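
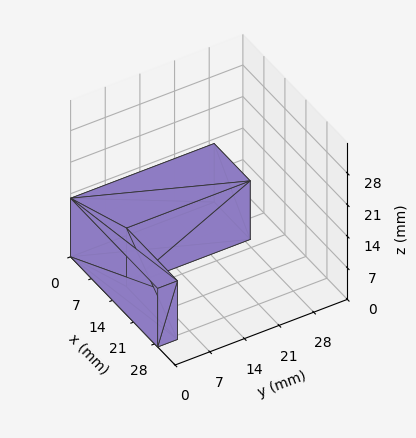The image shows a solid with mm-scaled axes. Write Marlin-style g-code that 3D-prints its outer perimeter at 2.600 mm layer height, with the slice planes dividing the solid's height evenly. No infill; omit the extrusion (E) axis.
Reading the render: the shape is an L-shaped prism: outer 29 × 29 mm, arm thicknesses ≈ 4 mm (horizontal) and 12 mm (vertical), extruded 13 mm in z (dimensions read to the nearest mm from the axis ticks). For the g-code, the solid's height is divided into equal slices at the stated Δz and each level perimeter traced with G1 moves after a G0 lift.

; perimeter-only toolpath
G21 ; units = mm
G90 ; absolute positioning
G28 ; home
; layer 1
G0 Z2.600
G0 X0.000 Y0.000
G1 X29.000 Y0.000
G1 X29.000 Y4.000
G1 X12.000 Y4.000
G1 X12.000 Y29.000
G1 X0.000 Y29.000
G1 X0.000 Y0.000
; layer 2
G0 Z5.200
G0 X0.000 Y0.000
G1 X29.000 Y0.000
G1 X29.000 Y4.000
G1 X12.000 Y4.000
G1 X12.000 Y29.000
G1 X0.000 Y29.000
G1 X0.000 Y0.000
; layer 3
G0 Z7.800
G0 X0.000 Y0.000
G1 X29.000 Y0.000
G1 X29.000 Y4.000
G1 X12.000 Y4.000
G1 X12.000 Y29.000
G1 X0.000 Y29.000
G1 X0.000 Y0.000
; layer 4
G0 Z10.400
G0 X0.000 Y0.000
G1 X29.000 Y0.000
G1 X29.000 Y4.000
G1 X12.000 Y4.000
G1 X12.000 Y29.000
G1 X0.000 Y29.000
G1 X0.000 Y0.000
; layer 5
G0 Z13.000
G0 X0.000 Y0.000
G1 X29.000 Y0.000
G1 X29.000 Y4.000
G1 X12.000 Y4.000
G1 X12.000 Y29.000
G1 X0.000 Y29.000
G1 X0.000 Y0.000
M2 ; end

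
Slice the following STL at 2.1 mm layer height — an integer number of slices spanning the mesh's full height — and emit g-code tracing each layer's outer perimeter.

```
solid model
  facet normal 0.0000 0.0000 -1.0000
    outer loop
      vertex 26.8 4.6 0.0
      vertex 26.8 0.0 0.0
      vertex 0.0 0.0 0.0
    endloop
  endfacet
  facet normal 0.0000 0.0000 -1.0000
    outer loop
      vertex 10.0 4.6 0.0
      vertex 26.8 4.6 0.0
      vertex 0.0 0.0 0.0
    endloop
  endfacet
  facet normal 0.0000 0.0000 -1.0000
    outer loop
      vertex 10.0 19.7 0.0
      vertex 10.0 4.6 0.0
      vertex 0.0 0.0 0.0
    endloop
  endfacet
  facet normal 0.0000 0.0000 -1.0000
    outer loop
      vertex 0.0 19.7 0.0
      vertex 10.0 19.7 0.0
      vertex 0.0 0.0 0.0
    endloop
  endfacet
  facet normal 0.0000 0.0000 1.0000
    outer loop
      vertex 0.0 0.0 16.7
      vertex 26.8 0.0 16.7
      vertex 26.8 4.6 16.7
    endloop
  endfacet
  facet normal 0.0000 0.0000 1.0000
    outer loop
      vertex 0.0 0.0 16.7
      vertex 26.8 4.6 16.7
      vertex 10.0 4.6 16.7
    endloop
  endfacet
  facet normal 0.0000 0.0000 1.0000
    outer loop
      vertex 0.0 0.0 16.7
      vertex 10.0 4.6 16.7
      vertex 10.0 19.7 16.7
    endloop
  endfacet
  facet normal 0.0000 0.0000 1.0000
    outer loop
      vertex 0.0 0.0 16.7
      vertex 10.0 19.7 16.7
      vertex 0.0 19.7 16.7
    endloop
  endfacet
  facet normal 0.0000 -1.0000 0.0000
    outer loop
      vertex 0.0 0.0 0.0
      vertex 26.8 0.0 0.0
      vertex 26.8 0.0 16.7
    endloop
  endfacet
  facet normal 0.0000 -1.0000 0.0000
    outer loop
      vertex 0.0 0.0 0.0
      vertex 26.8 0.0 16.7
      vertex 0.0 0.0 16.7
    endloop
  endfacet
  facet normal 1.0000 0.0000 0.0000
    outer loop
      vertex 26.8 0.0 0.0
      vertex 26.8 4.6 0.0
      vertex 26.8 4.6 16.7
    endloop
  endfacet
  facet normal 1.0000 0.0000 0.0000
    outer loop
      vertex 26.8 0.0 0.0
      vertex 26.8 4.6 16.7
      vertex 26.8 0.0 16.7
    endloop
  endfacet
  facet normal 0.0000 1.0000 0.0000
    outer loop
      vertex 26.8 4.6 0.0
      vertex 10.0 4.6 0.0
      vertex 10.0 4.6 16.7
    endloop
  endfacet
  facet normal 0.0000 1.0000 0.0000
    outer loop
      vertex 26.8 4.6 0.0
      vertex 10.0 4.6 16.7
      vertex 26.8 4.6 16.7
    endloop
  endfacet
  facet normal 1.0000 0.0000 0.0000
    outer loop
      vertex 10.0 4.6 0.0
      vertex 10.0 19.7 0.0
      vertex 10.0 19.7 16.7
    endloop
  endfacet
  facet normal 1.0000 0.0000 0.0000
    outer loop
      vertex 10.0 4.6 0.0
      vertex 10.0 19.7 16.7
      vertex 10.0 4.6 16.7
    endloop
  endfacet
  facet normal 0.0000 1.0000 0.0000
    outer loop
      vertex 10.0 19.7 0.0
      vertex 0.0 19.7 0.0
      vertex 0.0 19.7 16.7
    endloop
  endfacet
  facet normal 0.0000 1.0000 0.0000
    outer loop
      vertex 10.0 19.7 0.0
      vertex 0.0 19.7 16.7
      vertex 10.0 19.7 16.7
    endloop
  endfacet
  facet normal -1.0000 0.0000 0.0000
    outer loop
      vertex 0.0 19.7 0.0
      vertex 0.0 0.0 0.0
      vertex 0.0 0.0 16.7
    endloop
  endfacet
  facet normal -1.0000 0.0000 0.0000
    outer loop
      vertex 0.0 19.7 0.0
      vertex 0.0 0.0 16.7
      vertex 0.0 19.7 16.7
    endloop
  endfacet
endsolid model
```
; perimeter-only toolpath
G21 ; units = mm
G90 ; absolute positioning
G28 ; home
; layer 1
G0 Z2.1
G0 X0.0 Y0.0
G1 X26.8 Y0.0
G1 X26.8 Y4.6
G1 X10.0 Y4.6
G1 X10.0 Y19.7
G1 X0.0 Y19.7
G1 X0.0 Y0.0
; layer 2
G0 Z4.2
G0 X0.0 Y0.0
G1 X26.8 Y0.0
G1 X26.8 Y4.6
G1 X10.0 Y4.6
G1 X10.0 Y19.7
G1 X0.0 Y19.7
G1 X0.0 Y0.0
; layer 3
G0 Z6.3
G0 X0.0 Y0.0
G1 X26.8 Y0.0
G1 X26.8 Y4.6
G1 X10.0 Y4.6
G1 X10.0 Y19.7
G1 X0.0 Y19.7
G1 X0.0 Y0.0
; layer 4
G0 Z8.3
G0 X0.0 Y0.0
G1 X26.8 Y0.0
G1 X26.8 Y4.6
G1 X10.0 Y4.6
G1 X10.0 Y19.7
G1 X0.0 Y19.7
G1 X0.0 Y0.0
; layer 5
G0 Z10.4
G0 X0.0 Y0.0
G1 X26.8 Y0.0
G1 X26.8 Y4.6
G1 X10.0 Y4.6
G1 X10.0 Y19.7
G1 X0.0 Y19.7
G1 X0.0 Y0.0
; layer 6
G0 Z12.5
G0 X0.0 Y0.0
G1 X26.8 Y0.0
G1 X26.8 Y4.6
G1 X10.0 Y4.6
G1 X10.0 Y19.7
G1 X0.0 Y19.7
G1 X0.0 Y0.0
; layer 7
G0 Z14.6
G0 X0.0 Y0.0
G1 X26.8 Y0.0
G1 X26.8 Y4.6
G1 X10.0 Y4.6
G1 X10.0 Y19.7
G1 X0.0 Y19.7
G1 X0.0 Y0.0
; layer 8
G0 Z16.7
G0 X0.0 Y0.0
G1 X26.8 Y0.0
G1 X26.8 Y4.6
G1 X10.0 Y4.6
G1 X10.0 Y19.7
G1 X0.0 Y19.7
G1 X0.0 Y0.0
M2 ; end

The solid is an L-shaped prism: outer 26.8 × 19.7 mm, arm thicknesses ≈ 4.6 mm (horizontal) and 10 mm (vertical), extruded 16.7 mm in z. Slicing at Δz = 2.1 mm — 8 equal slices spanning the solid's height, so layer i sits at z = i·h/8 — gives 8 non-empty perimeters. Each is a 6-segment closed polygon; G0 lifts to the layer z and rapids to the start vertex, then G1 traces the edges.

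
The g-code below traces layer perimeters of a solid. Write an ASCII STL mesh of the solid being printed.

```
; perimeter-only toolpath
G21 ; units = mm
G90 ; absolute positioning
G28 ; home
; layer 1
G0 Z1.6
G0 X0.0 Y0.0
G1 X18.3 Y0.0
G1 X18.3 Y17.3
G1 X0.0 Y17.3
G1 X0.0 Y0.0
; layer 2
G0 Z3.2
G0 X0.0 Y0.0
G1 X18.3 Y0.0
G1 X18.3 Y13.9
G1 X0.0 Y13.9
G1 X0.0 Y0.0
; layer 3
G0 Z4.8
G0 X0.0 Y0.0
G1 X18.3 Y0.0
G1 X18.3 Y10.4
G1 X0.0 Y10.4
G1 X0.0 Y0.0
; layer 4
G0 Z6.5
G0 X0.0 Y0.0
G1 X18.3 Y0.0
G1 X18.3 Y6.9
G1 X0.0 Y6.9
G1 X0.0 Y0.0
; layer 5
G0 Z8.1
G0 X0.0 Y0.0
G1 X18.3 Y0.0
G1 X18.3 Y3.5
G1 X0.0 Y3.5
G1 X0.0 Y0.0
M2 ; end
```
solid part
  facet normal 0.0000 0.0000 -1.0000
    outer loop
      vertex 18.3 20.8 0.0
      vertex 18.3 0.0 0.0
      vertex 0.0 0.0 0.0
    endloop
  endfacet
  facet normal 0.0000 0.0000 -1.0000
    outer loop
      vertex 0.0 20.8 0.0
      vertex 18.3 20.8 0.0
      vertex 0.0 0.0 0.0
    endloop
  endfacet
  facet normal 0.0000 -1.0000 0.0000
    outer loop
      vertex 0.0 0.0 0.0
      vertex 18.3 0.0 0.0
      vertex 18.3 0.0 9.7
    endloop
  endfacet
  facet normal 0.0000 -1.0000 0.0000
    outer loop
      vertex 0.0 0.0 0.0
      vertex 18.3 0.0 9.7
      vertex 0.0 0.0 9.7
    endloop
  endfacet
  facet normal 0.0000 0.4226 0.9063
    outer loop
      vertex 0.0 0.0 9.7
      vertex 18.3 0.0 9.7
      vertex 18.3 20.8 0.0
    endloop
  endfacet
  facet normal 0.0000 0.4226 0.9063
    outer loop
      vertex 0.0 0.0 9.7
      vertex 18.3 20.8 0.0
      vertex 0.0 20.8 0.0
    endloop
  endfacet
  facet normal -1.0000 0.0000 0.0000
    outer loop
      vertex 0.0 0.0 9.7
      vertex 0.0 20.8 0.0
      vertex 0.0 0.0 0.0
    endloop
  endfacet
  facet normal 1.0000 0.0000 0.0000
    outer loop
      vertex 18.3 0.0 0.0
      vertex 18.3 20.8 0.0
      vertex 18.3 0.0 9.7
    endloop
  endfacet
endsolid part

The G0 Z moves step by Δz≈1.6 mm. The G1 loops shrink linearly with z, so the solid tapers from its base footprint up to z≈9.7. Closing with a flat bottom cap and the tapered top and triangulating gives 8 facets — a wedge (ramp): 18.3 × 20.8 mm base, rising to 9.7 mm along the y=0 edge and sloping linearly to z=0 at y=20.8.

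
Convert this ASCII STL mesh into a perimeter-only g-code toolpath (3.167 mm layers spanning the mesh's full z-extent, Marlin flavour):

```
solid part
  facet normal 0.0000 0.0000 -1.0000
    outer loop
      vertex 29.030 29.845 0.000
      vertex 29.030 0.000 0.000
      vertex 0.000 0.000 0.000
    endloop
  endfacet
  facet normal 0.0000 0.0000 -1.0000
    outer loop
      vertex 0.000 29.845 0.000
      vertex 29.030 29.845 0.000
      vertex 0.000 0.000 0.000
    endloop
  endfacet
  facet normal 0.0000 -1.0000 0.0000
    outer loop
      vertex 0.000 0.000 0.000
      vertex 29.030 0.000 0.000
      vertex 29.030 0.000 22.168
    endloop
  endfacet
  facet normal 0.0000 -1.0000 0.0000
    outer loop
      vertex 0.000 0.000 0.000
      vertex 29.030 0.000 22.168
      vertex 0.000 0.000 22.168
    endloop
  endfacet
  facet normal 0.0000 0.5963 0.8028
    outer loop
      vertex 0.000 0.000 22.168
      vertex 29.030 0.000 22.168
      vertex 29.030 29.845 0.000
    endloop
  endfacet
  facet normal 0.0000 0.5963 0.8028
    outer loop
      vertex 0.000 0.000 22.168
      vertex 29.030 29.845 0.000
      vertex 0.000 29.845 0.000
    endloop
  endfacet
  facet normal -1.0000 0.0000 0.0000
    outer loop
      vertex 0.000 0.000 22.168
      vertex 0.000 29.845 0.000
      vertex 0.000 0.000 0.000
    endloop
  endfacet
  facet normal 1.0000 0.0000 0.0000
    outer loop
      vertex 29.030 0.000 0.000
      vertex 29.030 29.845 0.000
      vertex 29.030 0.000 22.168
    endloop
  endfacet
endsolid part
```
; perimeter-only toolpath
G21 ; units = mm
G90 ; absolute positioning
G28 ; home
; layer 1
G0 Z3.167
G0 X0.000 Y0.000
G1 X29.030 Y0.000
G1 X29.030 Y25.581
G1 X0.000 Y25.581
G1 X0.000 Y0.000
; layer 2
G0 Z6.334
G0 X0.000 Y0.000
G1 X29.030 Y0.000
G1 X29.030 Y21.318
G1 X0.000 Y21.318
G1 X0.000 Y0.000
; layer 3
G0 Z9.501
G0 X0.000 Y0.000
G1 X29.030 Y0.000
G1 X29.030 Y17.054
G1 X0.000 Y17.054
G1 X0.000 Y0.000
; layer 4
G0 Z12.667
G0 X0.000 Y0.000
G1 X29.030 Y0.000
G1 X29.030 Y12.791
G1 X0.000 Y12.791
G1 X0.000 Y0.000
; layer 5
G0 Z15.834
G0 X0.000 Y0.000
G1 X29.030 Y0.000
G1 X29.030 Y8.527
G1 X0.000 Y8.527
G1 X0.000 Y0.000
; layer 6
G0 Z19.001
G0 X0.000 Y0.000
G1 X29.030 Y0.000
G1 X29.030 Y4.264
G1 X0.000 Y4.264
G1 X0.000 Y0.000
M2 ; end

The solid is a wedge (ramp): 29 × 29.8 mm base, rising to 22.2 mm along the y=0 edge and sloping linearly to z=0 at y=29.8. Slicing at Δz = 3.167 mm — 7 equal slices spanning the solid's height, so layer i sits at z = i·h/7 — gives 6 non-empty perimeters. Each is a 4-segment closed polygon; G0 lifts to the layer z and rapids to the start vertex, then G1 traces the edges. The cross-section shrinks linearly with z (the slice at the apex is degenerate and omitted).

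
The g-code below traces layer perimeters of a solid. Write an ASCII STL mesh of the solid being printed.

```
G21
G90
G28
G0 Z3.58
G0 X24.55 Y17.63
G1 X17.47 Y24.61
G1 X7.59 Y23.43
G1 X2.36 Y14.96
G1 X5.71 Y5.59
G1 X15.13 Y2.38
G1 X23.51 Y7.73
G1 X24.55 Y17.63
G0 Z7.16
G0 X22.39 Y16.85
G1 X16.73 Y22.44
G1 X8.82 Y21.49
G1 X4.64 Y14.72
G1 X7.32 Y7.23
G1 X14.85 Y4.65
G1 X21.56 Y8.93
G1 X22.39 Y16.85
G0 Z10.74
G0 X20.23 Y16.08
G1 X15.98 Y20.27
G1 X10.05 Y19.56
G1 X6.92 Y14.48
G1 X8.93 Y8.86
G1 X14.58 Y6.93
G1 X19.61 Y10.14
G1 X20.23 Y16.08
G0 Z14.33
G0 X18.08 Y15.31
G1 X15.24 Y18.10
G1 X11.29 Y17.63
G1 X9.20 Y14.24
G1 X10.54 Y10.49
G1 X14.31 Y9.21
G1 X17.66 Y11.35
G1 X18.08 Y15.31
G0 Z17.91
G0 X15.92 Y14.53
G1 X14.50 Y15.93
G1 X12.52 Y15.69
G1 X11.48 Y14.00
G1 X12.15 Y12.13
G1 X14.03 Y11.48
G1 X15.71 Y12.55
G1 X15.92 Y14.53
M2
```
solid part
  facet normal 0.0000 0.0000 -1.0000
    outer loop
      vertex 6.35 25.36 0.00
      vertex 18.21 26.78 0.00
      vertex 26.71 18.40 0.00
    endloop
  endfacet
  facet normal 0.0000 0.0000 -1.0000
    outer loop
      vertex 0.08 15.20 0.00
      vertex 6.35 25.36 0.00
      vertex 26.71 18.40 0.00
    endloop
  endfacet
  facet normal 0.0000 0.0000 -1.0000
    outer loop
      vertex 4.10 3.96 0.00
      vertex 0.08 15.20 0.00
      vertex 26.71 18.40 0.00
    endloop
  endfacet
  facet normal 0.0000 0.0000 -1.0000
    outer loop
      vertex 15.40 0.10 0.00
      vertex 4.10 3.96 0.00
      vertex 26.71 18.40 0.00
    endloop
  endfacet
  facet normal 0.0000 0.0000 -1.0000
    outer loop
      vertex 25.46 6.52 0.00
      vertex 15.40 0.10 0.00
      vertex 26.71 18.40 0.00
    endloop
  endfacet
  facet normal 0.6081 0.6169 0.4997
    outer loop
      vertex 26.71 18.40 0.00
      vertex 18.21 26.78 0.00
      vertex 13.76 13.76 21.49
    endloop
  endfacet
  facet normal -0.1030 0.8600 0.4997
    outer loop
      vertex 18.21 26.78 0.00
      vertex 6.35 25.36 0.00
      vertex 13.76 13.76 21.49
    endloop
  endfacet
  facet normal -0.7371 0.4549 0.4997
    outer loop
      vertex 6.35 25.36 0.00
      vertex 0.08 15.20 0.00
      vertex 13.76 13.76 21.49
    endloop
  endfacet
  facet normal -0.8156 -0.2917 0.4997
    outer loop
      vertex 0.08 15.20 0.00
      vertex 4.10 3.96 0.00
      vertex 13.76 13.76 21.49
    endloop
  endfacet
  facet normal -0.2800 -0.8197 0.4997
    outer loop
      vertex 4.10 3.96 0.00
      vertex 15.40 0.10 0.00
      vertex 13.76 13.76 21.49
    endloop
  endfacet
  facet normal 0.4660 -0.7302 0.4997
    outer loop
      vertex 15.40 0.10 0.00
      vertex 25.46 6.52 0.00
      vertex 13.76 13.76 21.49
    endloop
  endfacet
  facet normal 0.8615 -0.0906 0.4996
    outer loop
      vertex 25.46 6.52 0.00
      vertex 26.71 18.40 0.00
      vertex 13.76 13.76 21.49
    endloop
  endfacet
endsolid part

The G0 Z moves step by Δz≈3.58 mm. The G1 loops shrink linearly with z, so the solid tapers from its base footprint up to z≈21.5. Closing with a flat bottom cap and the tapered top and triangulating gives 12 facets — a regular 7-sided pyramid, base circumscribed radius ≈ 13.8 mm, apex at z ≈ 21.5 mm.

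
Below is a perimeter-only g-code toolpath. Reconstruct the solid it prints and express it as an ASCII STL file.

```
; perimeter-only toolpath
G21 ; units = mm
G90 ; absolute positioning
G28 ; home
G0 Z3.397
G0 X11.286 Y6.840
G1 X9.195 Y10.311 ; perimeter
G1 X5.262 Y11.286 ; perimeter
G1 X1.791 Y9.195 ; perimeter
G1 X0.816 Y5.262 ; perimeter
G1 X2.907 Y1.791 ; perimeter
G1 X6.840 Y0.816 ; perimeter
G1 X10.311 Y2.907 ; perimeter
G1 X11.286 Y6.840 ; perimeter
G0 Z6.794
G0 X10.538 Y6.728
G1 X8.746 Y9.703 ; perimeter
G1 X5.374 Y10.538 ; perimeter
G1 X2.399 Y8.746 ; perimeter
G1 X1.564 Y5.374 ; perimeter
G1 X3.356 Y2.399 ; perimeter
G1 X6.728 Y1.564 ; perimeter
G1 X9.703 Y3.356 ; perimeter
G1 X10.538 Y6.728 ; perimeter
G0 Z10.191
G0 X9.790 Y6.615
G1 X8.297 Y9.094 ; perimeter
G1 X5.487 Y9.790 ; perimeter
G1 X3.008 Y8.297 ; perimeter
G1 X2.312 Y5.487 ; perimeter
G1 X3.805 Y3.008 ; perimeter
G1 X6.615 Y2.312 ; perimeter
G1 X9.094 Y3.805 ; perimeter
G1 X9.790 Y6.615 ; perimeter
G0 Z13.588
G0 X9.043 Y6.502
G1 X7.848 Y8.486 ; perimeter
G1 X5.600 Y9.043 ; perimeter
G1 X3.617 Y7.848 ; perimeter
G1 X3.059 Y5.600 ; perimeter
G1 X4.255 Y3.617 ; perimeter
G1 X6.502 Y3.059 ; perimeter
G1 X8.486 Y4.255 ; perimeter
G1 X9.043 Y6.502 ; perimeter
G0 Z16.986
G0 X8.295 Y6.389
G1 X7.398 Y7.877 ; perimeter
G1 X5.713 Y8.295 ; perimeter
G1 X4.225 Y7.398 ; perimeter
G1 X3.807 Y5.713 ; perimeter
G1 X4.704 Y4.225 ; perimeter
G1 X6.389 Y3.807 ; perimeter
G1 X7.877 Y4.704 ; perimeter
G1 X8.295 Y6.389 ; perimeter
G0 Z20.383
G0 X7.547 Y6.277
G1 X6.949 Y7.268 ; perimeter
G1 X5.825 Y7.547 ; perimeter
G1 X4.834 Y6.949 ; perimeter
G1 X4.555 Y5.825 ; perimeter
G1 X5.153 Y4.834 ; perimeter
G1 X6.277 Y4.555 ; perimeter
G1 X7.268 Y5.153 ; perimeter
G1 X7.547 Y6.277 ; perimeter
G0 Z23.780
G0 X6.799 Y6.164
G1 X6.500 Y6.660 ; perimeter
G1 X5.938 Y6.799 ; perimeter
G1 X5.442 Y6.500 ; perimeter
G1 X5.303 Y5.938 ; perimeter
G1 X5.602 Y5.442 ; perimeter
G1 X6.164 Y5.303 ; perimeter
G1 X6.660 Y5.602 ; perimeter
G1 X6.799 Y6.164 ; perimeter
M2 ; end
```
solid part
  facet normal 0.0000 0.0000 -1.0000
    outer loop
      vertex 5.149 12.034 0.000
      vertex 9.644 10.920 0.000
      vertex 12.034 6.953 0.000
    endloop
  endfacet
  facet normal 0.0000 0.0000 -1.0000
    outer loop
      vertex 1.182 9.644 0.000
      vertex 5.149 12.034 0.000
      vertex 12.034 6.953 0.000
    endloop
  endfacet
  facet normal 0.0000 0.0000 -1.0000
    outer loop
      vertex 0.068 5.149 0.000
      vertex 1.182 9.644 0.000
      vertex 12.034 6.953 0.000
    endloop
  endfacet
  facet normal 0.0000 0.0000 -1.0000
    outer loop
      vertex 2.458 1.182 0.000
      vertex 0.068 5.149 0.000
      vertex 12.034 6.953 0.000
    endloop
  endfacet
  facet normal 0.0000 0.0000 -1.0000
    outer loop
      vertex 6.953 0.068 0.000
      vertex 2.458 1.182 0.000
      vertex 12.034 6.953 0.000
    endloop
  endfacet
  facet normal 0.0000 0.0000 -1.0000
    outer loop
      vertex 10.920 2.458 0.000
      vertex 6.953 0.068 0.000
      vertex 12.034 6.953 0.000
    endloop
  endfacet
  facet normal 0.8390 0.5055 0.2015
    outer loop
      vertex 12.034 6.953 0.000
      vertex 9.644 10.920 0.000
      vertex 6.051 6.051 27.177
    endloop
  endfacet
  facet normal 0.2356 0.9507 0.2015
    outer loop
      vertex 9.644 10.920 0.000
      vertex 5.149 12.034 0.000
      vertex 6.051 6.051 27.177
    endloop
  endfacet
  facet normal -0.5055 0.8390 0.2015
    outer loop
      vertex 5.149 12.034 0.000
      vertex 1.182 9.644 0.000
      vertex 6.051 6.051 27.177
    endloop
  endfacet
  facet normal -0.9507 0.2356 0.2015
    outer loop
      vertex 1.182 9.644 0.000
      vertex 0.068 5.149 0.000
      vertex 6.051 6.051 27.177
    endloop
  endfacet
  facet normal -0.8390 -0.5055 0.2015
    outer loop
      vertex 0.068 5.149 0.000
      vertex 2.458 1.182 0.000
      vertex 6.051 6.051 27.177
    endloop
  endfacet
  facet normal -0.2356 -0.9507 0.2015
    outer loop
      vertex 2.458 1.182 0.000
      vertex 6.953 0.068 0.000
      vertex 6.051 6.051 27.177
    endloop
  endfacet
  facet normal 0.5055 -0.8390 0.2015
    outer loop
      vertex 6.953 0.068 0.000
      vertex 10.920 2.458 0.000
      vertex 6.051 6.051 27.177
    endloop
  endfacet
  facet normal 0.9507 -0.2356 0.2015
    outer loop
      vertex 10.920 2.458 0.000
      vertex 12.034 6.953 0.000
      vertex 6.051 6.051 27.177
    endloop
  endfacet
endsolid part

The G0 Z moves step by Δz≈3.397 mm. The G1 loops shrink linearly with z, so the solid tapers from its base footprint up to z≈27.2. Closing with a flat bottom cap and the tapered top and triangulating gives 14 facets — a regular 8-sided pyramid, base circumscribed radius ≈ 6.05 mm, apex at z ≈ 27.2 mm.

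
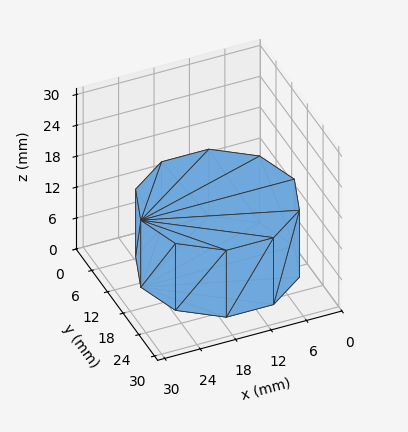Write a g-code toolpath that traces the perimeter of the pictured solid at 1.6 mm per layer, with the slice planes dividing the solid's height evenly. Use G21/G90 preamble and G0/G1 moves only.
Reading the render: the shape is a regular 10-sided prism (a cylinder approximated with 10 flat sides), circumscribed radius ≈ 13 mm, height ≈ 13 mm (dimensions read to the nearest mm from the axis ticks). For the g-code, the solid's height is divided into equal slices at the stated Δz and each level perimeter traced with G1 moves after a G0 lift.

; perimeter-only toolpath
G21 ; units = mm
G90 ; absolute positioning
G28 ; home
; layer 1
G0 Z1.6
G0 X26.0 Y13.0
G1 X23.5 Y20.6
G1 X17.0 Y25.4
G1 X9.0 Y25.4
G1 X2.5 Y20.6
G1 X0.0 Y13.0
G1 X2.5 Y5.4
G1 X9.0 Y0.6
G1 X17.0 Y0.6
G1 X23.5 Y5.4
G1 X26.0 Y13.0
; layer 2
G0 Z3.2
G0 X26.0 Y13.0
G1 X23.5 Y20.6
G1 X17.0 Y25.4
G1 X9.0 Y25.4
G1 X2.5 Y20.6
G1 X0.0 Y13.0
G1 X2.5 Y5.4
G1 X9.0 Y0.6
G1 X17.0 Y0.6
G1 X23.5 Y5.4
G1 X26.0 Y13.0
; layer 3
G0 Z4.9
G0 X26.0 Y13.0
G1 X23.5 Y20.6
G1 X17.0 Y25.4
G1 X9.0 Y25.4
G1 X2.5 Y20.6
G1 X0.0 Y13.0
G1 X2.5 Y5.4
G1 X9.0 Y0.6
G1 X17.0 Y0.6
G1 X23.5 Y5.4
G1 X26.0 Y13.0
; layer 4
G0 Z6.5
G0 X26.0 Y13.0
G1 X23.5 Y20.6
G1 X17.0 Y25.4
G1 X9.0 Y25.4
G1 X2.5 Y20.6
G1 X0.0 Y13.0
G1 X2.5 Y5.4
G1 X9.0 Y0.6
G1 X17.0 Y0.6
G1 X23.5 Y5.4
G1 X26.0 Y13.0
; layer 5
G0 Z8.1
G0 X26.0 Y13.0
G1 X23.5 Y20.6
G1 X17.0 Y25.4
G1 X9.0 Y25.4
G1 X2.5 Y20.6
G1 X0.0 Y13.0
G1 X2.5 Y5.4
G1 X9.0 Y0.6
G1 X17.0 Y0.6
G1 X23.5 Y5.4
G1 X26.0 Y13.0
; layer 6
G0 Z9.8
G0 X26.0 Y13.0
G1 X23.5 Y20.6
G1 X17.0 Y25.4
G1 X9.0 Y25.4
G1 X2.5 Y20.6
G1 X0.0 Y13.0
G1 X2.5 Y5.4
G1 X9.0 Y0.6
G1 X17.0 Y0.6
G1 X23.5 Y5.4
G1 X26.0 Y13.0
; layer 7
G0 Z11.4
G0 X26.0 Y13.0
G1 X23.5 Y20.6
G1 X17.0 Y25.4
G1 X9.0 Y25.4
G1 X2.5 Y20.6
G1 X0.0 Y13.0
G1 X2.5 Y5.4
G1 X9.0 Y0.6
G1 X17.0 Y0.6
G1 X23.5 Y5.4
G1 X26.0 Y13.0
; layer 8
G0 Z13.0
G0 X26.0 Y13.0
G1 X23.5 Y20.6
G1 X17.0 Y25.4
G1 X9.0 Y25.4
G1 X2.5 Y20.6
G1 X0.0 Y13.0
G1 X2.5 Y5.4
G1 X9.0 Y0.6
G1 X17.0 Y0.6
G1 X23.5 Y5.4
G1 X26.0 Y13.0
M2 ; end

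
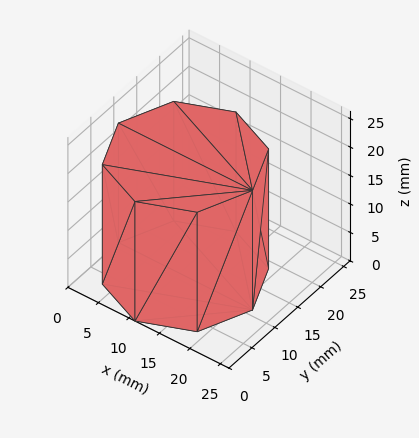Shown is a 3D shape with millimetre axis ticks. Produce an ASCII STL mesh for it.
Reading the render: the shape is a regular 8-sided prism (a cylinder approximated with 8 flat sides), circumscribed radius ≈ 11 mm, height ≈ 21 mm (dimensions read to the nearest mm from the axis ticks). For the STL, each face is triangulated and given an outward normal.

solid part
  facet normal 0.0000 0.0000 -1.0000
    outer loop
      vertex 11.00 22.00 0.00
      vertex 18.78 18.78 0.00
      vertex 22.00 11.00 0.00
    endloop
  endfacet
  facet normal 0.0000 0.0000 -1.0000
    outer loop
      vertex 3.22 18.78 0.00
      vertex 11.00 22.00 0.00
      vertex 22.00 11.00 0.00
    endloop
  endfacet
  facet normal 0.0000 0.0000 -1.0000
    outer loop
      vertex 0.00 11.00 0.00
      vertex 3.22 18.78 0.00
      vertex 22.00 11.00 0.00
    endloop
  endfacet
  facet normal 0.0000 0.0000 -1.0000
    outer loop
      vertex 3.22 3.22 0.00
      vertex 0.00 11.00 0.00
      vertex 22.00 11.00 0.00
    endloop
  endfacet
  facet normal 0.0000 0.0000 -1.0000
    outer loop
      vertex 11.00 0.00 0.00
      vertex 3.22 3.22 0.00
      vertex 22.00 11.00 0.00
    endloop
  endfacet
  facet normal 0.0000 0.0000 -1.0000
    outer loop
      vertex 18.78 3.22 0.00
      vertex 11.00 0.00 0.00
      vertex 22.00 11.00 0.00
    endloop
  endfacet
  facet normal 0.0000 0.0000 1.0000
    outer loop
      vertex 22.00 11.00 21.00
      vertex 18.78 18.78 21.00
      vertex 11.00 22.00 21.00
    endloop
  endfacet
  facet normal 0.0000 0.0000 1.0000
    outer loop
      vertex 22.00 11.00 21.00
      vertex 11.00 22.00 21.00
      vertex 3.22 18.78 21.00
    endloop
  endfacet
  facet normal 0.0000 0.0000 1.0000
    outer loop
      vertex 22.00 11.00 21.00
      vertex 3.22 18.78 21.00
      vertex 0.00 11.00 21.00
    endloop
  endfacet
  facet normal 0.0000 0.0000 1.0000
    outer loop
      vertex 22.00 11.00 21.00
      vertex 0.00 11.00 21.00
      vertex 3.22 3.22 21.00
    endloop
  endfacet
  facet normal 0.0000 0.0000 1.0000
    outer loop
      vertex 22.00 11.00 21.00
      vertex 3.22 3.22 21.00
      vertex 11.00 0.00 21.00
    endloop
  endfacet
  facet normal 0.0000 0.0000 1.0000
    outer loop
      vertex 22.00 11.00 21.00
      vertex 11.00 0.00 21.00
      vertex 18.78 3.22 21.00
    endloop
  endfacet
  facet normal 0.9240 0.3824 0.0000
    outer loop
      vertex 22.00 11.00 0.00
      vertex 18.78 18.78 0.00
      vertex 18.78 18.78 21.00
    endloop
  endfacet
  facet normal 0.9240 0.3824 0.0000
    outer loop
      vertex 22.00 11.00 0.00
      vertex 18.78 18.78 21.00
      vertex 22.00 11.00 21.00
    endloop
  endfacet
  facet normal 0.3824 0.9240 0.0000
    outer loop
      vertex 18.78 18.78 0.00
      vertex 11.00 22.00 0.00
      vertex 11.00 22.00 21.00
    endloop
  endfacet
  facet normal 0.3824 0.9240 0.0000
    outer loop
      vertex 18.78 18.78 0.00
      vertex 11.00 22.00 21.00
      vertex 18.78 18.78 21.00
    endloop
  endfacet
  facet normal -0.3824 0.9240 0.0000
    outer loop
      vertex 11.00 22.00 0.00
      vertex 3.22 18.78 0.00
      vertex 3.22 18.78 21.00
    endloop
  endfacet
  facet normal -0.3824 0.9240 0.0000
    outer loop
      vertex 11.00 22.00 0.00
      vertex 3.22 18.78 21.00
      vertex 11.00 22.00 21.00
    endloop
  endfacet
  facet normal -0.9240 0.3824 0.0000
    outer loop
      vertex 3.22 18.78 0.00
      vertex 0.00 11.00 0.00
      vertex 0.00 11.00 21.00
    endloop
  endfacet
  facet normal -0.9240 0.3824 0.0000
    outer loop
      vertex 3.22 18.78 0.00
      vertex 0.00 11.00 21.00
      vertex 3.22 18.78 21.00
    endloop
  endfacet
  facet normal -0.9240 -0.3824 0.0000
    outer loop
      vertex 0.00 11.00 0.00
      vertex 3.22 3.22 0.00
      vertex 3.22 3.22 21.00
    endloop
  endfacet
  facet normal -0.9240 -0.3824 0.0000
    outer loop
      vertex 0.00 11.00 0.00
      vertex 3.22 3.22 21.00
      vertex 0.00 11.00 21.00
    endloop
  endfacet
  facet normal -0.3824 -0.9240 0.0000
    outer loop
      vertex 3.22 3.22 0.00
      vertex 11.00 0.00 0.00
      vertex 11.00 0.00 21.00
    endloop
  endfacet
  facet normal -0.3824 -0.9240 0.0000
    outer loop
      vertex 3.22 3.22 0.00
      vertex 11.00 0.00 21.00
      vertex 3.22 3.22 21.00
    endloop
  endfacet
  facet normal 0.3824 -0.9240 0.0000
    outer loop
      vertex 11.00 0.00 0.00
      vertex 18.78 3.22 0.00
      vertex 18.78 3.22 21.00
    endloop
  endfacet
  facet normal 0.3824 -0.9240 0.0000
    outer loop
      vertex 11.00 0.00 0.00
      vertex 18.78 3.22 21.00
      vertex 11.00 0.00 21.00
    endloop
  endfacet
  facet normal 0.9240 -0.3824 0.0000
    outer loop
      vertex 18.78 3.22 0.00
      vertex 22.00 11.00 0.00
      vertex 22.00 11.00 21.00
    endloop
  endfacet
  facet normal 0.9240 -0.3824 0.0000
    outer loop
      vertex 18.78 3.22 0.00
      vertex 22.00 11.00 21.00
      vertex 18.78 3.22 21.00
    endloop
  endfacet
endsolid part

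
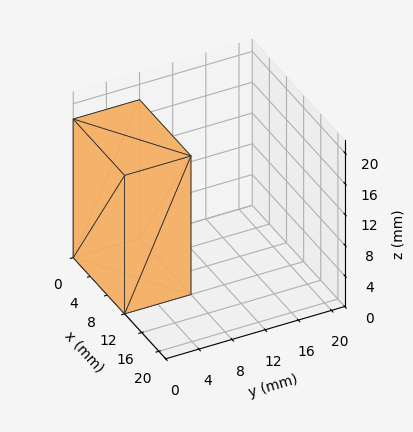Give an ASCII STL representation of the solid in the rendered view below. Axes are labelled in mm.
Reading the render: the shape is a rectangular box, roughly 12 × 8 mm footprint and 18 mm tall (dimensions read to the nearest mm from the axis ticks). For the STL, each face is triangulated and given an outward normal.

solid part
  facet normal 0.0000 0.0000 -1.0000
    outer loop
      vertex 12.0 8.0 0.0
      vertex 12.0 0.0 0.0
      vertex 0.0 0.0 0.0
    endloop
  endfacet
  facet normal 0.0000 0.0000 -1.0000
    outer loop
      vertex 0.0 8.0 0.0
      vertex 12.0 8.0 0.0
      vertex 0.0 0.0 0.0
    endloop
  endfacet
  facet normal 0.0000 0.0000 1.0000
    outer loop
      vertex 0.0 0.0 18.0
      vertex 12.0 0.0 18.0
      vertex 12.0 8.0 18.0
    endloop
  endfacet
  facet normal 0.0000 0.0000 1.0000
    outer loop
      vertex 0.0 0.0 18.0
      vertex 12.0 8.0 18.0
      vertex 0.0 8.0 18.0
    endloop
  endfacet
  facet normal 0.0000 -1.0000 0.0000
    outer loop
      vertex 0.0 0.0 0.0
      vertex 12.0 0.0 0.0
      vertex 12.0 0.0 18.0
    endloop
  endfacet
  facet normal 0.0000 -1.0000 0.0000
    outer loop
      vertex 0.0 0.0 0.0
      vertex 12.0 0.0 18.0
      vertex 0.0 0.0 18.0
    endloop
  endfacet
  facet normal 0.0000 1.0000 0.0000
    outer loop
      vertex 12.0 8.0 18.0
      vertex 12.0 8.0 0.0
      vertex 0.0 8.0 0.0
    endloop
  endfacet
  facet normal 0.0000 1.0000 0.0000
    outer loop
      vertex 0.0 8.0 18.0
      vertex 12.0 8.0 18.0
      vertex 0.0 8.0 0.0
    endloop
  endfacet
  facet normal -1.0000 0.0000 0.0000
    outer loop
      vertex 0.0 8.0 18.0
      vertex 0.0 8.0 0.0
      vertex 0.0 0.0 0.0
    endloop
  endfacet
  facet normal -1.0000 0.0000 0.0000
    outer loop
      vertex 0.0 0.0 18.0
      vertex 0.0 8.0 18.0
      vertex 0.0 0.0 0.0
    endloop
  endfacet
  facet normal 1.0000 0.0000 0.0000
    outer loop
      vertex 12.0 0.0 0.0
      vertex 12.0 8.0 0.0
      vertex 12.0 8.0 18.0
    endloop
  endfacet
  facet normal 1.0000 0.0000 0.0000
    outer loop
      vertex 12.0 0.0 0.0
      vertex 12.0 8.0 18.0
      vertex 12.0 0.0 18.0
    endloop
  endfacet
endsolid part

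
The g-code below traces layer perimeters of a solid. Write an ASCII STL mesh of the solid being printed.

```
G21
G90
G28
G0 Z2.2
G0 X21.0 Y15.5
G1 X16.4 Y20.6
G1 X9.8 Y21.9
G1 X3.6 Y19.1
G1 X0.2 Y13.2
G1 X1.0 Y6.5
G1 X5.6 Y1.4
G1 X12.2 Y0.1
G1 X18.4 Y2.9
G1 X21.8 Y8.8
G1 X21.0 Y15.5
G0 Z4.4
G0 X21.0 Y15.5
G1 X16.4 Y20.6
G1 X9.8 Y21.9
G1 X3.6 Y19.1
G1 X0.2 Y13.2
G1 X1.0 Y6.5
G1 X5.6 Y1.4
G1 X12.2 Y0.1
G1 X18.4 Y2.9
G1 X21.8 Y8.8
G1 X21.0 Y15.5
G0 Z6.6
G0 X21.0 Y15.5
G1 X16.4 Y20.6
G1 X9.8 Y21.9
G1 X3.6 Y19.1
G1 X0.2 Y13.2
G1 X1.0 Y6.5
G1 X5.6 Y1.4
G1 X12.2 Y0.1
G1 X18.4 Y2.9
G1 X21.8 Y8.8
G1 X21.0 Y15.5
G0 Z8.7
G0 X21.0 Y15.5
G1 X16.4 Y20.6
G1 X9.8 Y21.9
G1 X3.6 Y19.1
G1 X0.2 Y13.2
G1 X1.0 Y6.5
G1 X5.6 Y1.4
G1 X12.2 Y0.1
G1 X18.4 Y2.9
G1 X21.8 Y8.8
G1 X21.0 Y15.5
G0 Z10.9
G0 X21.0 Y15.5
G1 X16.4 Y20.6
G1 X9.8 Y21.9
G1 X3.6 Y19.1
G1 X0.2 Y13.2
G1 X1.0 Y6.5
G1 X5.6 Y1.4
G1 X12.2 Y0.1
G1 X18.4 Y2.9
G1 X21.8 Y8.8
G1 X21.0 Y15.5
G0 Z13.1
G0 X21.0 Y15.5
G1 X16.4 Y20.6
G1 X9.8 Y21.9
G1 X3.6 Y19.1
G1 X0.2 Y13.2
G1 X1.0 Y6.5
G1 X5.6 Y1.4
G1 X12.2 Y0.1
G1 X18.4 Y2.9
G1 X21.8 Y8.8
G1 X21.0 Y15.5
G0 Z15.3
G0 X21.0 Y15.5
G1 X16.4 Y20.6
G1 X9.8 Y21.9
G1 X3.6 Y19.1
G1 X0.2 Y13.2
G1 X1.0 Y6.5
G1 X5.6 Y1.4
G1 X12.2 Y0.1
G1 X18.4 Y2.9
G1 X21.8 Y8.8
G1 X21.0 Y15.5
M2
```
solid part
  facet normal 0.0000 0.0000 -1.0000
    outer loop
      vertex 9.8 21.9 0.0
      vertex 16.4 20.6 0.0
      vertex 21.0 15.5 0.0
    endloop
  endfacet
  facet normal 0.0000 0.0000 -1.0000
    outer loop
      vertex 3.6 19.1 0.0
      vertex 9.8 21.9 0.0
      vertex 21.0 15.5 0.0
    endloop
  endfacet
  facet normal 0.0000 0.0000 -1.0000
    outer loop
      vertex 0.2 13.2 0.0
      vertex 3.6 19.1 0.0
      vertex 21.0 15.5 0.0
    endloop
  endfacet
  facet normal 0.0000 0.0000 -1.0000
    outer loop
      vertex 1.0 6.5 0.0
      vertex 0.2 13.2 0.0
      vertex 21.0 15.5 0.0
    endloop
  endfacet
  facet normal 0.0000 0.0000 -1.0000
    outer loop
      vertex 5.6 1.4 0.0
      vertex 1.0 6.5 0.0
      vertex 21.0 15.5 0.0
    endloop
  endfacet
  facet normal 0.0000 0.0000 -1.0000
    outer loop
      vertex 12.2 0.1 0.0
      vertex 5.6 1.4 0.0
      vertex 21.0 15.5 0.0
    endloop
  endfacet
  facet normal 0.0000 0.0000 -1.0000
    outer loop
      vertex 18.4 2.9 0.0
      vertex 12.2 0.1 0.0
      vertex 21.0 15.5 0.0
    endloop
  endfacet
  facet normal 0.0000 0.0000 -1.0000
    outer loop
      vertex 21.8 8.8 0.0
      vertex 18.4 2.9 0.0
      vertex 21.0 15.5 0.0
    endloop
  endfacet
  facet normal 0.0000 0.0000 1.0000
    outer loop
      vertex 21.0 15.5 15.3
      vertex 16.4 20.6 15.3
      vertex 9.8 21.9 15.3
    endloop
  endfacet
  facet normal 0.0000 0.0000 1.0000
    outer loop
      vertex 21.0 15.5 15.3
      vertex 9.8 21.9 15.3
      vertex 3.6 19.1 15.3
    endloop
  endfacet
  facet normal 0.0000 0.0000 1.0000
    outer loop
      vertex 21.0 15.5 15.3
      vertex 3.6 19.1 15.3
      vertex 0.2 13.2 15.3
    endloop
  endfacet
  facet normal 0.0000 0.0000 1.0000
    outer loop
      vertex 21.0 15.5 15.3
      vertex 0.2 13.2 15.3
      vertex 1.0 6.5 15.3
    endloop
  endfacet
  facet normal 0.0000 0.0000 1.0000
    outer loop
      vertex 21.0 15.5 15.3
      vertex 1.0 6.5 15.3
      vertex 5.6 1.4 15.3
    endloop
  endfacet
  facet normal 0.0000 0.0000 1.0000
    outer loop
      vertex 21.0 15.5 15.3
      vertex 5.6 1.4 15.3
      vertex 12.2 0.1 15.3
    endloop
  endfacet
  facet normal 0.0000 0.0000 1.0000
    outer loop
      vertex 21.0 15.5 15.3
      vertex 12.2 0.1 15.3
      vertex 18.4 2.9 15.3
    endloop
  endfacet
  facet normal 0.0000 0.0000 1.0000
    outer loop
      vertex 21.0 15.5 15.3
      vertex 18.4 2.9 15.3
      vertex 21.8 8.8 15.3
    endloop
  endfacet
  facet normal 0.7426 0.6698 0.0000
    outer loop
      vertex 21.0 15.5 0.0
      vertex 16.4 20.6 0.0
      vertex 16.4 20.6 15.3
    endloop
  endfacet
  facet normal 0.7426 0.6698 0.0000
    outer loop
      vertex 21.0 15.5 0.0
      vertex 16.4 20.6 15.3
      vertex 21.0 15.5 15.3
    endloop
  endfacet
  facet normal 0.1933 0.9811 0.0000
    outer loop
      vertex 16.4 20.6 0.0
      vertex 9.8 21.9 0.0
      vertex 9.8 21.9 15.3
    endloop
  endfacet
  facet normal 0.1933 0.9811 0.0000
    outer loop
      vertex 16.4 20.6 0.0
      vertex 9.8 21.9 15.3
      vertex 16.4 20.6 15.3
    endloop
  endfacet
  facet normal -0.4116 0.9114 0.0000
    outer loop
      vertex 9.8 21.9 0.0
      vertex 3.6 19.1 0.0
      vertex 3.6 19.1 15.3
    endloop
  endfacet
  facet normal -0.4116 0.9114 0.0000
    outer loop
      vertex 9.8 21.9 0.0
      vertex 3.6 19.1 15.3
      vertex 9.8 21.9 15.3
    endloop
  endfacet
  facet normal -0.8664 0.4993 0.0000
    outer loop
      vertex 3.6 19.1 0.0
      vertex 0.2 13.2 0.0
      vertex 0.2 13.2 15.3
    endloop
  endfacet
  facet normal -0.8664 0.4993 0.0000
    outer loop
      vertex 3.6 19.1 0.0
      vertex 0.2 13.2 15.3
      vertex 3.6 19.1 15.3
    endloop
  endfacet
  facet normal -0.9929 -0.1186 0.0000
    outer loop
      vertex 0.2 13.2 0.0
      vertex 1.0 6.5 0.0
      vertex 1.0 6.5 15.3
    endloop
  endfacet
  facet normal -0.9929 -0.1186 0.0000
    outer loop
      vertex 0.2 13.2 0.0
      vertex 1.0 6.5 15.3
      vertex 0.2 13.2 15.3
    endloop
  endfacet
  facet normal -0.7426 -0.6698 0.0000
    outer loop
      vertex 1.0 6.5 0.0
      vertex 5.6 1.4 0.0
      vertex 5.6 1.4 15.3
    endloop
  endfacet
  facet normal -0.7426 -0.6698 0.0000
    outer loop
      vertex 1.0 6.5 0.0
      vertex 5.6 1.4 15.3
      vertex 1.0 6.5 15.3
    endloop
  endfacet
  facet normal -0.1933 -0.9811 0.0000
    outer loop
      vertex 5.6 1.4 0.0
      vertex 12.2 0.1 0.0
      vertex 12.2 0.1 15.3
    endloop
  endfacet
  facet normal -0.1933 -0.9811 0.0000
    outer loop
      vertex 5.6 1.4 0.0
      vertex 12.2 0.1 15.3
      vertex 5.6 1.4 15.3
    endloop
  endfacet
  facet normal 0.4116 -0.9114 0.0000
    outer loop
      vertex 12.2 0.1 0.0
      vertex 18.4 2.9 0.0
      vertex 18.4 2.9 15.3
    endloop
  endfacet
  facet normal 0.4116 -0.9114 0.0000
    outer loop
      vertex 12.2 0.1 0.0
      vertex 18.4 2.9 15.3
      vertex 12.2 0.1 15.3
    endloop
  endfacet
  facet normal 0.8664 -0.4993 0.0000
    outer loop
      vertex 18.4 2.9 0.0
      vertex 21.8 8.8 0.0
      vertex 21.8 8.8 15.3
    endloop
  endfacet
  facet normal 0.8664 -0.4993 0.0000
    outer loop
      vertex 18.4 2.9 0.0
      vertex 21.8 8.8 15.3
      vertex 18.4 2.9 15.3
    endloop
  endfacet
  facet normal 0.9929 0.1186 0.0000
    outer loop
      vertex 21.8 8.8 0.0
      vertex 21.0 15.5 0.0
      vertex 21.0 15.5 15.3
    endloop
  endfacet
  facet normal 0.9929 0.1186 0.0000
    outer loop
      vertex 21.8 8.8 0.0
      vertex 21.0 15.5 15.3
      vertex 21.8 8.8 15.3
    endloop
  endfacet
endsolid part

The G0 Z moves step by Δz≈2.2 mm. Every layer's G1 loop is the same polygon, so the solid is a straight extrusion of it from z=0 to z≈15.3. Closing with flat bottom and top caps and triangulating gives 36 facets — a regular 10-sided prism (a cylinder approximated with 10 flat sides), circumscribed radius ≈ 11 mm, height ≈ 15.3 mm.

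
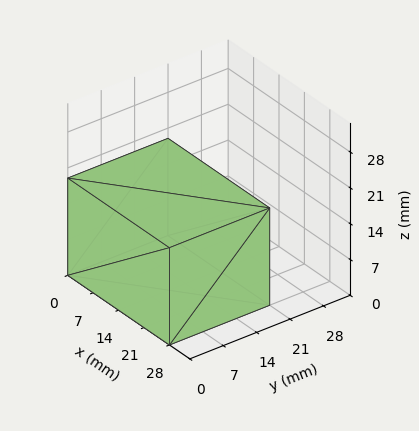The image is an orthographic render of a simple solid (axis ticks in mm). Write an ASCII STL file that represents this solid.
Reading the render: the shape is a rectangular box, roughly 28 × 21 mm footprint and 19 mm tall (dimensions read to the nearest mm from the axis ticks). For the STL, each face is triangulated and given an outward normal.

solid part
  facet normal 0.0000 0.0000 -1.0000
    outer loop
      vertex 28.00 21.00 0.00
      vertex 28.00 0.00 0.00
      vertex 0.00 0.00 0.00
    endloop
  endfacet
  facet normal 0.0000 0.0000 -1.0000
    outer loop
      vertex 0.00 21.00 0.00
      vertex 28.00 21.00 0.00
      vertex 0.00 0.00 0.00
    endloop
  endfacet
  facet normal 0.0000 0.0000 1.0000
    outer loop
      vertex 0.00 0.00 19.00
      vertex 28.00 0.00 19.00
      vertex 28.00 21.00 19.00
    endloop
  endfacet
  facet normal 0.0000 0.0000 1.0000
    outer loop
      vertex 0.00 0.00 19.00
      vertex 28.00 21.00 19.00
      vertex 0.00 21.00 19.00
    endloop
  endfacet
  facet normal 0.0000 -1.0000 0.0000
    outer loop
      vertex 0.00 0.00 0.00
      vertex 28.00 0.00 0.00
      vertex 28.00 0.00 19.00
    endloop
  endfacet
  facet normal 0.0000 -1.0000 0.0000
    outer loop
      vertex 0.00 0.00 0.00
      vertex 28.00 0.00 19.00
      vertex 0.00 0.00 19.00
    endloop
  endfacet
  facet normal 0.0000 1.0000 0.0000
    outer loop
      vertex 28.00 21.00 19.00
      vertex 28.00 21.00 0.00
      vertex 0.00 21.00 0.00
    endloop
  endfacet
  facet normal 0.0000 1.0000 0.0000
    outer loop
      vertex 0.00 21.00 19.00
      vertex 28.00 21.00 19.00
      vertex 0.00 21.00 0.00
    endloop
  endfacet
  facet normal -1.0000 0.0000 0.0000
    outer loop
      vertex 0.00 21.00 19.00
      vertex 0.00 21.00 0.00
      vertex 0.00 0.00 0.00
    endloop
  endfacet
  facet normal -1.0000 0.0000 0.0000
    outer loop
      vertex 0.00 0.00 19.00
      vertex 0.00 21.00 19.00
      vertex 0.00 0.00 0.00
    endloop
  endfacet
  facet normal 1.0000 0.0000 0.0000
    outer loop
      vertex 28.00 0.00 0.00
      vertex 28.00 21.00 0.00
      vertex 28.00 21.00 19.00
    endloop
  endfacet
  facet normal 1.0000 0.0000 0.0000
    outer loop
      vertex 28.00 0.00 0.00
      vertex 28.00 21.00 19.00
      vertex 28.00 0.00 19.00
    endloop
  endfacet
endsolid part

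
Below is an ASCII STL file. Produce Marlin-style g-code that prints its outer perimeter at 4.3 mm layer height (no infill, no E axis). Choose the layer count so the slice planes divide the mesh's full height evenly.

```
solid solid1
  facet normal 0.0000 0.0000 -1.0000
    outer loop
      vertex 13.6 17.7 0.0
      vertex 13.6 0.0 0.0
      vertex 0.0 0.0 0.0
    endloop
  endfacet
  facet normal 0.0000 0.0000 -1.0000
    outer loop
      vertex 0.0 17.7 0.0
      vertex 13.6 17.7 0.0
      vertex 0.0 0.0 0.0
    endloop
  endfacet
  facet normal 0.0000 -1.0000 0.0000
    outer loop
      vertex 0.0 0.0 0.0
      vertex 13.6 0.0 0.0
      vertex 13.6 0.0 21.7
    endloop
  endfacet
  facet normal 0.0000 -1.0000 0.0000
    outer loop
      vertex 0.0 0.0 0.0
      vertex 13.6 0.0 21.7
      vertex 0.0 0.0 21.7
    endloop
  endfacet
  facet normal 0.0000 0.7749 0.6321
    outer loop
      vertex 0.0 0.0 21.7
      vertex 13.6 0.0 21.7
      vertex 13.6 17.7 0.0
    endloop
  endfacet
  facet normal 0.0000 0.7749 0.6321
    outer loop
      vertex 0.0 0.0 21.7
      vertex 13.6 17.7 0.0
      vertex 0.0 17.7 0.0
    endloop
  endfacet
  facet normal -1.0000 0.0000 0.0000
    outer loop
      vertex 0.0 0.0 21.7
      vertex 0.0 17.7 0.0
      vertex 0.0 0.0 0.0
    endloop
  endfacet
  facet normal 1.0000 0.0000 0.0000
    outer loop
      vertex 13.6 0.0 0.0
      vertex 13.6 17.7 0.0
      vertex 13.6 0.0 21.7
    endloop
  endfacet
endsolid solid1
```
; perimeter-only toolpath
G21 ; units = mm
G90 ; absolute positioning
G28 ; home
; layer 1
G0 Z4.3
G0 X0.0 Y0.0
G1 X13.6 Y0.0
G1 X13.6 Y14.2
G1 X0.0 Y14.2
G1 X0.0 Y0.0
; layer 2
G0 Z8.7
G0 X0.0 Y0.0
G1 X13.6 Y0.0
G1 X13.6 Y10.6
G1 X0.0 Y10.6
G1 X0.0 Y0.0
; layer 3
G0 Z13.0
G0 X0.0 Y0.0
G1 X13.6 Y0.0
G1 X13.6 Y7.1
G1 X0.0 Y7.1
G1 X0.0 Y0.0
; layer 4
G0 Z17.4
G0 X0.0 Y0.0
G1 X13.6 Y0.0
G1 X13.6 Y3.5
G1 X0.0 Y3.5
G1 X0.0 Y0.0
M2 ; end

The solid is a wedge (ramp): 13.6 × 17.7 mm base, rising to 21.7 mm along the y=0 edge and sloping linearly to z=0 at y=17.7. Slicing at Δz = 4.3 mm — 5 equal slices spanning the solid's height, so layer i sits at z = i·h/5 — gives 4 non-empty perimeters. Each is a 4-segment closed polygon; G0 lifts to the layer z and rapids to the start vertex, then G1 traces the edges. The cross-section shrinks linearly with z (the slice at the apex is degenerate and omitted).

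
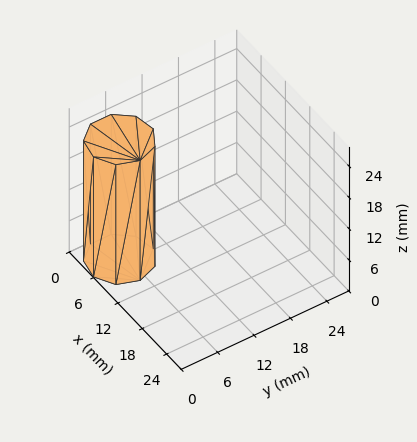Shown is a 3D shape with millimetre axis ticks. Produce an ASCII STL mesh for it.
Reading the render: the shape is a regular 9-sided prism (a cylinder approximated with 9 flat sides), circumscribed radius ≈ 5 mm, height ≈ 23 mm (dimensions read to the nearest mm from the axis ticks). For the STL, each face is triangulated and given an outward normal.

solid part
  facet normal 0.0000 0.0000 -1.0000
    outer loop
      vertex 5.868 9.924 0.000
      vertex 8.830 8.214 0.000
      vertex 10.000 5.000 0.000
    endloop
  endfacet
  facet normal 0.0000 0.0000 -1.0000
    outer loop
      vertex 2.500 9.330 0.000
      vertex 5.868 9.924 0.000
      vertex 10.000 5.000 0.000
    endloop
  endfacet
  facet normal 0.0000 0.0000 -1.0000
    outer loop
      vertex 0.302 6.710 0.000
      vertex 2.500 9.330 0.000
      vertex 10.000 5.000 0.000
    endloop
  endfacet
  facet normal 0.0000 0.0000 -1.0000
    outer loop
      vertex 0.302 3.290 0.000
      vertex 0.302 6.710 0.000
      vertex 10.000 5.000 0.000
    endloop
  endfacet
  facet normal 0.0000 0.0000 -1.0000
    outer loop
      vertex 2.500 0.670 0.000
      vertex 0.302 3.290 0.000
      vertex 10.000 5.000 0.000
    endloop
  endfacet
  facet normal 0.0000 0.0000 -1.0000
    outer loop
      vertex 5.868 0.076 0.000
      vertex 2.500 0.670 0.000
      vertex 10.000 5.000 0.000
    endloop
  endfacet
  facet normal 0.0000 0.0000 -1.0000
    outer loop
      vertex 8.830 1.786 0.000
      vertex 5.868 0.076 0.000
      vertex 10.000 5.000 0.000
    endloop
  endfacet
  facet normal 0.0000 0.0000 1.0000
    outer loop
      vertex 10.000 5.000 23.000
      vertex 8.830 8.214 23.000
      vertex 5.868 9.924 23.000
    endloop
  endfacet
  facet normal 0.0000 0.0000 1.0000
    outer loop
      vertex 10.000 5.000 23.000
      vertex 5.868 9.924 23.000
      vertex 2.500 9.330 23.000
    endloop
  endfacet
  facet normal 0.0000 0.0000 1.0000
    outer loop
      vertex 10.000 5.000 23.000
      vertex 2.500 9.330 23.000
      vertex 0.302 6.710 23.000
    endloop
  endfacet
  facet normal 0.0000 0.0000 1.0000
    outer loop
      vertex 10.000 5.000 23.000
      vertex 0.302 6.710 23.000
      vertex 0.302 3.290 23.000
    endloop
  endfacet
  facet normal 0.0000 0.0000 1.0000
    outer loop
      vertex 10.000 5.000 23.000
      vertex 0.302 3.290 23.000
      vertex 2.500 0.670 23.000
    endloop
  endfacet
  facet normal 0.0000 0.0000 1.0000
    outer loop
      vertex 10.000 5.000 23.000
      vertex 2.500 0.670 23.000
      vertex 5.868 0.076 23.000
    endloop
  endfacet
  facet normal 0.0000 0.0000 1.0000
    outer loop
      vertex 10.000 5.000 23.000
      vertex 5.868 0.076 23.000
      vertex 8.830 1.786 23.000
    endloop
  endfacet
  facet normal 0.9397 0.3421 0.0000
    outer loop
      vertex 10.000 5.000 0.000
      vertex 8.830 8.214 0.000
      vertex 8.830 8.214 23.000
    endloop
  endfacet
  facet normal 0.9397 0.3421 0.0000
    outer loop
      vertex 10.000 5.000 0.000
      vertex 8.830 8.214 23.000
      vertex 10.000 5.000 23.000
    endloop
  endfacet
  facet normal 0.5000 0.8660 0.0000
    outer loop
      vertex 8.830 8.214 0.000
      vertex 5.868 9.924 0.000
      vertex 5.868 9.924 23.000
    endloop
  endfacet
  facet normal 0.5000 0.8660 0.0000
    outer loop
      vertex 8.830 8.214 0.000
      vertex 5.868 9.924 23.000
      vertex 8.830 8.214 23.000
    endloop
  endfacet
  facet normal -0.1737 0.9848 0.0000
    outer loop
      vertex 5.868 9.924 0.000
      vertex 2.500 9.330 0.000
      vertex 2.500 9.330 23.000
    endloop
  endfacet
  facet normal -0.1737 0.9848 0.0000
    outer loop
      vertex 5.868 9.924 0.000
      vertex 2.500 9.330 23.000
      vertex 5.868 9.924 23.000
    endloop
  endfacet
  facet normal -0.7661 0.6427 0.0000
    outer loop
      vertex 2.500 9.330 0.000
      vertex 0.302 6.710 0.000
      vertex 0.302 6.710 23.000
    endloop
  endfacet
  facet normal -0.7661 0.6427 0.0000
    outer loop
      vertex 2.500 9.330 0.000
      vertex 0.302 6.710 23.000
      vertex 2.500 9.330 23.000
    endloop
  endfacet
  facet normal -1.0000 0.0000 0.0000
    outer loop
      vertex 0.302 6.710 0.000
      vertex 0.302 3.290 0.000
      vertex 0.302 3.290 23.000
    endloop
  endfacet
  facet normal -1.0000 0.0000 0.0000
    outer loop
      vertex 0.302 6.710 0.000
      vertex 0.302 3.290 23.000
      vertex 0.302 6.710 23.000
    endloop
  endfacet
  facet normal -0.7661 -0.6427 0.0000
    outer loop
      vertex 0.302 3.290 0.000
      vertex 2.500 0.670 0.000
      vertex 2.500 0.670 23.000
    endloop
  endfacet
  facet normal -0.7661 -0.6427 0.0000
    outer loop
      vertex 0.302 3.290 0.000
      vertex 2.500 0.670 23.000
      vertex 0.302 3.290 23.000
    endloop
  endfacet
  facet normal -0.1737 -0.9848 0.0000
    outer loop
      vertex 2.500 0.670 0.000
      vertex 5.868 0.076 0.000
      vertex 5.868 0.076 23.000
    endloop
  endfacet
  facet normal -0.1737 -0.9848 0.0000
    outer loop
      vertex 2.500 0.670 0.000
      vertex 5.868 0.076 23.000
      vertex 2.500 0.670 23.000
    endloop
  endfacet
  facet normal 0.5000 -0.8660 0.0000
    outer loop
      vertex 5.868 0.076 0.000
      vertex 8.830 1.786 0.000
      vertex 8.830 1.786 23.000
    endloop
  endfacet
  facet normal 0.5000 -0.8660 0.0000
    outer loop
      vertex 5.868 0.076 0.000
      vertex 8.830 1.786 23.000
      vertex 5.868 0.076 23.000
    endloop
  endfacet
  facet normal 0.9397 -0.3421 0.0000
    outer loop
      vertex 8.830 1.786 0.000
      vertex 10.000 5.000 0.000
      vertex 10.000 5.000 23.000
    endloop
  endfacet
  facet normal 0.9397 -0.3421 0.0000
    outer loop
      vertex 8.830 1.786 0.000
      vertex 10.000 5.000 23.000
      vertex 8.830 1.786 23.000
    endloop
  endfacet
endsolid part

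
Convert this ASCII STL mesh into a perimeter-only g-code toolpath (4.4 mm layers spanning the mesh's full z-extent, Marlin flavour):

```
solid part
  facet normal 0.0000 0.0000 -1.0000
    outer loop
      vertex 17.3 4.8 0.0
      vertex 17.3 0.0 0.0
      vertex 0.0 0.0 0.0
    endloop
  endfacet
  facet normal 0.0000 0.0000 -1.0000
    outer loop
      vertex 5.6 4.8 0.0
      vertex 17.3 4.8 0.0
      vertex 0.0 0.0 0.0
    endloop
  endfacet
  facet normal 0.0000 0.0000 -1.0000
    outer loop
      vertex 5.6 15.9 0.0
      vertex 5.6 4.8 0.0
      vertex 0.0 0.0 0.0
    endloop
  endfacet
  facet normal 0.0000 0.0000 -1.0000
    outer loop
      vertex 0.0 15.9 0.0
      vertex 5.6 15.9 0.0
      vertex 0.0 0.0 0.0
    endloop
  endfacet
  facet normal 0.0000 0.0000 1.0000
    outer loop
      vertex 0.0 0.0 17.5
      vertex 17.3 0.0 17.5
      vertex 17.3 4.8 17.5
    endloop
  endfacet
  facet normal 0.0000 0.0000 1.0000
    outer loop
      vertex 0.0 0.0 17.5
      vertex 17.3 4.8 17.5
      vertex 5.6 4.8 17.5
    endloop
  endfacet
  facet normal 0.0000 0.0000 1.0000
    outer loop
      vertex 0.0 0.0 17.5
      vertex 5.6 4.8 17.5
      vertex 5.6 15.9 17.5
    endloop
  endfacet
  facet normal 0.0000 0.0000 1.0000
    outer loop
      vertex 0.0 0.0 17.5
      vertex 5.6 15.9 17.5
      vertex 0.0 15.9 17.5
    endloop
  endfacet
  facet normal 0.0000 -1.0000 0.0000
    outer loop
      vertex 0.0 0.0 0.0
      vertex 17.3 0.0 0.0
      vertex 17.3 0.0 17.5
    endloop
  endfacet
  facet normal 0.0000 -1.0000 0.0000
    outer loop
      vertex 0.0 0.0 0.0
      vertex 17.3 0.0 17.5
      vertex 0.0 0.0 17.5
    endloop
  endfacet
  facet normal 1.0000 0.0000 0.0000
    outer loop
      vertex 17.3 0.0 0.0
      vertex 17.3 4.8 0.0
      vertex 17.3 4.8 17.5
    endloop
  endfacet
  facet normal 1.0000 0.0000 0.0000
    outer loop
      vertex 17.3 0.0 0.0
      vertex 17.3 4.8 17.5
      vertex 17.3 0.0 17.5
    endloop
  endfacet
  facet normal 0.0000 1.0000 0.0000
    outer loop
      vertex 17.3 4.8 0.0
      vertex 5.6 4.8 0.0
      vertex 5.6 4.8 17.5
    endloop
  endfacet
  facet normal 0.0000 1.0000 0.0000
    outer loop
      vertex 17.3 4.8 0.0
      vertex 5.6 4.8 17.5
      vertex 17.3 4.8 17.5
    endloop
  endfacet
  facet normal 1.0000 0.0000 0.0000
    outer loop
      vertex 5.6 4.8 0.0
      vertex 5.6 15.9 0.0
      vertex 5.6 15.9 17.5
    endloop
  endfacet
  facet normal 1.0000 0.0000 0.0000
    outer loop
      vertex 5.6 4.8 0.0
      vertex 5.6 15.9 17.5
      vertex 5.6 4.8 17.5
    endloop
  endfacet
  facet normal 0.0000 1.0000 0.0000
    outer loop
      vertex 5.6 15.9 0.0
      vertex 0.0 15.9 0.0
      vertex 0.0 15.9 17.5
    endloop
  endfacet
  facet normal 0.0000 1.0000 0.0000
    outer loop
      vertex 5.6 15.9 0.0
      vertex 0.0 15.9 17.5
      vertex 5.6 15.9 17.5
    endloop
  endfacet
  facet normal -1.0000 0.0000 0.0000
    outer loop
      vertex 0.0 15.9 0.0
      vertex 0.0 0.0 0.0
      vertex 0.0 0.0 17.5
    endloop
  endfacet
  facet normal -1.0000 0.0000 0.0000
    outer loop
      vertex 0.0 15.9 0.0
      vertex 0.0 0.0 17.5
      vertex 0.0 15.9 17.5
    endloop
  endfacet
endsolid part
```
; perimeter-only toolpath
G21 ; units = mm
G90 ; absolute positioning
G28 ; home
; layer 1
G0 Z4.4
G0 X0.0 Y0.0
G1 X17.3 Y0.0
G1 X17.3 Y4.8
G1 X5.6 Y4.8
G1 X5.6 Y15.9
G1 X0.0 Y15.9
G1 X0.0 Y0.0
; layer 2
G0 Z8.8
G0 X0.0 Y0.0
G1 X17.3 Y0.0
G1 X17.3 Y4.8
G1 X5.6 Y4.8
G1 X5.6 Y15.9
G1 X0.0 Y15.9
G1 X0.0 Y0.0
; layer 3
G0 Z13.1
G0 X0.0 Y0.0
G1 X17.3 Y0.0
G1 X17.3 Y4.8
G1 X5.6 Y4.8
G1 X5.6 Y15.9
G1 X0.0 Y15.9
G1 X0.0 Y0.0
; layer 4
G0 Z17.5
G0 X0.0 Y0.0
G1 X17.3 Y0.0
G1 X17.3 Y4.8
G1 X5.6 Y4.8
G1 X5.6 Y15.9
G1 X0.0 Y15.9
G1 X0.0 Y0.0
M2 ; end

The solid is an L-shaped prism: outer 17.3 × 15.9 mm, arm thicknesses ≈ 4.8 mm (horizontal) and 5.6 mm (vertical), extruded 17.5 mm in z. Slicing at Δz = 4.4 mm — 4 equal slices spanning the solid's height, so layer i sits at z = i·h/4 — gives 4 non-empty perimeters. Each is a 6-segment closed polygon; G0 lifts to the layer z and rapids to the start vertex, then G1 traces the edges.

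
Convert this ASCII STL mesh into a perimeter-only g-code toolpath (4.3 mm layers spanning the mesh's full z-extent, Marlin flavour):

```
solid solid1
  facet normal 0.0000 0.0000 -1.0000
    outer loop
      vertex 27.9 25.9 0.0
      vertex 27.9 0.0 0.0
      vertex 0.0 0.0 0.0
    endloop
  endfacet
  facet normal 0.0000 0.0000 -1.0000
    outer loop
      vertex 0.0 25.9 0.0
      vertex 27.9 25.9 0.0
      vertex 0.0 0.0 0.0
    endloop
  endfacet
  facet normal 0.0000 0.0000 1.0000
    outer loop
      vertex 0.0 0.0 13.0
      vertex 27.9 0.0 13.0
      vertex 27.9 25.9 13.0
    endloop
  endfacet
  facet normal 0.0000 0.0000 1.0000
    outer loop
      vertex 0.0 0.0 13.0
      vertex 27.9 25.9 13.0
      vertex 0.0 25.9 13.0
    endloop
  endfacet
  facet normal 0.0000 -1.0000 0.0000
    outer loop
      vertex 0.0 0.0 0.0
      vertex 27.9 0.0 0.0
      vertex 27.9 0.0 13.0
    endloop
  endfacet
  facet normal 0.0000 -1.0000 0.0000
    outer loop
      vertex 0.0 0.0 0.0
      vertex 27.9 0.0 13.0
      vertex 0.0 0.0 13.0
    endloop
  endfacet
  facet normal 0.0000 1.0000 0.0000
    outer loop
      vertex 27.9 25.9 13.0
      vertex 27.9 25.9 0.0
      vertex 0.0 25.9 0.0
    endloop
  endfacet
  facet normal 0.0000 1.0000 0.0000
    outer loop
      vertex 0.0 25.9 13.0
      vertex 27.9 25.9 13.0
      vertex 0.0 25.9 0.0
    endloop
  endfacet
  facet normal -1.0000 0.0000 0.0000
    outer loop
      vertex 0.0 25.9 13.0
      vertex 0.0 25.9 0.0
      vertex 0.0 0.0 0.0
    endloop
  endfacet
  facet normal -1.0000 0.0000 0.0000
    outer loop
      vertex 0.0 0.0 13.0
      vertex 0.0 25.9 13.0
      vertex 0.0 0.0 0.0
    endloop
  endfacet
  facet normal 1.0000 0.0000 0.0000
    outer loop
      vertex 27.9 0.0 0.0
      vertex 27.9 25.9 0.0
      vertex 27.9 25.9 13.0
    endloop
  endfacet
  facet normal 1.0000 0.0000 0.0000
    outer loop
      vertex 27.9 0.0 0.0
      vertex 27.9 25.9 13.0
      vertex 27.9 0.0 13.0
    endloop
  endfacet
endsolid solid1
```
; perimeter-only toolpath
G21 ; units = mm
G90 ; absolute positioning
G28 ; home
; layer 1
G0 Z4.3
G0 X0.0 Y0.0
G1 X27.9 Y0.0
G1 X27.9 Y25.9
G1 X0.0 Y25.9
G1 X0.0 Y0.0
; layer 2
G0 Z8.7
G0 X0.0 Y0.0
G1 X27.9 Y0.0
G1 X27.9 Y25.9
G1 X0.0 Y25.9
G1 X0.0 Y0.0
; layer 3
G0 Z13.0
G0 X0.0 Y0.0
G1 X27.9 Y0.0
G1 X27.9 Y25.9
G1 X0.0 Y25.9
G1 X0.0 Y0.0
M2 ; end

The solid is a rectangular box, roughly 27.9 × 25.9 mm footprint and 13 mm tall. Slicing at Δz = 4.3 mm — 3 equal slices spanning the solid's height, so layer i sits at z = i·h/3 — gives 3 non-empty perimeters. Each is a 4-segment closed polygon; G0 lifts to the layer z and rapids to the start vertex, then G1 traces the edges.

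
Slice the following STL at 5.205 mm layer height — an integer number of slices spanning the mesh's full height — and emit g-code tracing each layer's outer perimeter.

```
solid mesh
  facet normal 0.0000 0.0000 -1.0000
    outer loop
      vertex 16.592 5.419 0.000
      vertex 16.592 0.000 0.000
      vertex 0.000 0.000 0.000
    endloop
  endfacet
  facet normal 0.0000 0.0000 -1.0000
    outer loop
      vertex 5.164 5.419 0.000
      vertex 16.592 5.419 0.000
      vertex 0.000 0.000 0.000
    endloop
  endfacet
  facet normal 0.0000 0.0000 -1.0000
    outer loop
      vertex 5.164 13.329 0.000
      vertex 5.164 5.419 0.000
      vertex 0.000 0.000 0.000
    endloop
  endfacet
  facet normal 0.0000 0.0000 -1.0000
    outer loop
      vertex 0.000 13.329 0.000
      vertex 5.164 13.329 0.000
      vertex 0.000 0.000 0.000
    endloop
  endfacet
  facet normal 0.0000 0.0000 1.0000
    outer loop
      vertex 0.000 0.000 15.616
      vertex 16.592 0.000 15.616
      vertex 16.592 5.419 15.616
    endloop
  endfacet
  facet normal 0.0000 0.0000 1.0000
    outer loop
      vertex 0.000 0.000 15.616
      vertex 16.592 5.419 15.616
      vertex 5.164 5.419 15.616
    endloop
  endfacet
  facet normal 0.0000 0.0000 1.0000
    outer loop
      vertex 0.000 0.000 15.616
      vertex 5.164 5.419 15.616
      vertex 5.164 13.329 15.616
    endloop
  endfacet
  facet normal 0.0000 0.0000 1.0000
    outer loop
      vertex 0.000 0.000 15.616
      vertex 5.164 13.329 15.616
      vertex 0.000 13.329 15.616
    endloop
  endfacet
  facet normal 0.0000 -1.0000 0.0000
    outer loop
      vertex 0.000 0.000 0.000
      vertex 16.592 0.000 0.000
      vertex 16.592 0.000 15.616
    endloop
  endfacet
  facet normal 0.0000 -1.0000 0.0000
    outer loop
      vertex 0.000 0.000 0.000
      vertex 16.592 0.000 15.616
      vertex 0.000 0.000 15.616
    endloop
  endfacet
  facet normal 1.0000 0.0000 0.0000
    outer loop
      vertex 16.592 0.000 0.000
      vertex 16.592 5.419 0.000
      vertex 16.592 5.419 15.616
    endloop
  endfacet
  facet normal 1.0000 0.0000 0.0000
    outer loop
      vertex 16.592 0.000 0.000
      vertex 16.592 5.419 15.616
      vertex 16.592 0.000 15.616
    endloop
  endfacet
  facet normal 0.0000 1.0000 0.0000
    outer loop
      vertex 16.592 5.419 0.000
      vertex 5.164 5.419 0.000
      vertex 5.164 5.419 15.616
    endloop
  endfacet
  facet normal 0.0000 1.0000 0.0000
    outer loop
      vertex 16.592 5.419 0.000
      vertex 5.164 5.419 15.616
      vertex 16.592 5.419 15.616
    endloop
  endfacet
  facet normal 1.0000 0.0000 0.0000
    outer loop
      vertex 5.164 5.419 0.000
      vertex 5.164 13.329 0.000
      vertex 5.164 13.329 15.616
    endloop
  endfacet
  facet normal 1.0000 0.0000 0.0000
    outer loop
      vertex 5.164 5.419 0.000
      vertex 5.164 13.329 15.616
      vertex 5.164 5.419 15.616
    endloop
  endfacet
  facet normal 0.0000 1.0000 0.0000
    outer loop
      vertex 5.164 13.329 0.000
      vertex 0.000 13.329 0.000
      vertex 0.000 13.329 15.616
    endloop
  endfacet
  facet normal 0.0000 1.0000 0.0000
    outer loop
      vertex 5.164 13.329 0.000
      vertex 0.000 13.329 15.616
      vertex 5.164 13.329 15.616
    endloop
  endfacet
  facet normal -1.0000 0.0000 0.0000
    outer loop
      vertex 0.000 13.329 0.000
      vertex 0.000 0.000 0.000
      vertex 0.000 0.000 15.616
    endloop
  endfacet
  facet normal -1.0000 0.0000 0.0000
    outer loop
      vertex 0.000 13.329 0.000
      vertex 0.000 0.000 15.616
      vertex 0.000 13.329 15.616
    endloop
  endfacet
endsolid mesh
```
; perimeter-only toolpath
G21 ; units = mm
G90 ; absolute positioning
G28 ; home
; layer 1
G0 Z5.205
G0 X0.000 Y0.000
G1 X16.592 Y0.000
G1 X16.592 Y5.419
G1 X5.164 Y5.419
G1 X5.164 Y13.329
G1 X0.000 Y13.329
G1 X0.000 Y0.000
; layer 2
G0 Z10.411
G0 X0.000 Y0.000
G1 X16.592 Y0.000
G1 X16.592 Y5.419
G1 X5.164 Y5.419
G1 X5.164 Y13.329
G1 X0.000 Y13.329
G1 X0.000 Y0.000
; layer 3
G0 Z15.616
G0 X0.000 Y0.000
G1 X16.592 Y0.000
G1 X16.592 Y5.419
G1 X5.164 Y5.419
G1 X5.164 Y13.329
G1 X0.000 Y13.329
G1 X0.000 Y0.000
M2 ; end

The solid is an L-shaped prism: outer 16.6 × 13.3 mm, arm thicknesses ≈ 5.42 mm (horizontal) and 5.16 mm (vertical), extruded 15.6 mm in z. Slicing at Δz = 5.205 mm — 3 equal slices spanning the solid's height, so layer i sits at z = i·h/3 — gives 3 non-empty perimeters. Each is a 6-segment closed polygon; G0 lifts to the layer z and rapids to the start vertex, then G1 traces the edges.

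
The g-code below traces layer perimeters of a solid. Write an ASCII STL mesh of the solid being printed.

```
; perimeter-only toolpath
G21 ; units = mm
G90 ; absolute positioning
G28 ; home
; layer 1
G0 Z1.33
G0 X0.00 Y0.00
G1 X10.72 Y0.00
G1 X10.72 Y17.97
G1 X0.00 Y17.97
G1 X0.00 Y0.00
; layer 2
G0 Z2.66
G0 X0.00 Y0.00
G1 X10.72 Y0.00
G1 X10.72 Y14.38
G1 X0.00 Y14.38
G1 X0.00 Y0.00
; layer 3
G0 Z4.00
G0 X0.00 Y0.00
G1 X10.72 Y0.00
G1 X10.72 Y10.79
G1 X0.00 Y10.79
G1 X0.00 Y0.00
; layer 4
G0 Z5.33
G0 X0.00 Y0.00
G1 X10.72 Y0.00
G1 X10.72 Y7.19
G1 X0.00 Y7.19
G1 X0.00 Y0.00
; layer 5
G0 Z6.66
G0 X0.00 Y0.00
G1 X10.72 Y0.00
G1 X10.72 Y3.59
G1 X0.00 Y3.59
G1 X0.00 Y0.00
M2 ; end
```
solid part
  facet normal 0.0000 0.0000 -1.0000
    outer loop
      vertex 10.72 21.57 0.00
      vertex 10.72 0.00 0.00
      vertex 0.00 0.00 0.00
    endloop
  endfacet
  facet normal 0.0000 0.0000 -1.0000
    outer loop
      vertex 0.00 21.57 0.00
      vertex 10.72 21.57 0.00
      vertex 0.00 0.00 0.00
    endloop
  endfacet
  facet normal 0.0000 -1.0000 0.0000
    outer loop
      vertex 0.00 0.00 0.00
      vertex 10.72 0.00 0.00
      vertex 10.72 0.00 7.99
    endloop
  endfacet
  facet normal 0.0000 -1.0000 0.0000
    outer loop
      vertex 0.00 0.00 0.00
      vertex 10.72 0.00 7.99
      vertex 0.00 0.00 7.99
    endloop
  endfacet
  facet normal 0.0000 0.3474 0.9377
    outer loop
      vertex 0.00 0.00 7.99
      vertex 10.72 0.00 7.99
      vertex 10.72 21.57 0.00
    endloop
  endfacet
  facet normal 0.0000 0.3474 0.9377
    outer loop
      vertex 0.00 0.00 7.99
      vertex 10.72 21.57 0.00
      vertex 0.00 21.57 0.00
    endloop
  endfacet
  facet normal -1.0000 0.0000 0.0000
    outer loop
      vertex 0.00 0.00 7.99
      vertex 0.00 21.57 0.00
      vertex 0.00 0.00 0.00
    endloop
  endfacet
  facet normal 1.0000 0.0000 0.0000
    outer loop
      vertex 10.72 0.00 0.00
      vertex 10.72 21.57 0.00
      vertex 10.72 0.00 7.99
    endloop
  endfacet
endsolid part

The G0 Z moves step by Δz≈1.33 mm. The G1 loops shrink linearly with z, so the solid tapers from its base footprint up to z≈7.99. Closing with a flat bottom cap and the tapered top and triangulating gives 8 facets — a wedge (ramp): 10.7 × 21.6 mm base, rising to 7.99 mm along the y=0 edge and sloping linearly to z=0 at y=21.6.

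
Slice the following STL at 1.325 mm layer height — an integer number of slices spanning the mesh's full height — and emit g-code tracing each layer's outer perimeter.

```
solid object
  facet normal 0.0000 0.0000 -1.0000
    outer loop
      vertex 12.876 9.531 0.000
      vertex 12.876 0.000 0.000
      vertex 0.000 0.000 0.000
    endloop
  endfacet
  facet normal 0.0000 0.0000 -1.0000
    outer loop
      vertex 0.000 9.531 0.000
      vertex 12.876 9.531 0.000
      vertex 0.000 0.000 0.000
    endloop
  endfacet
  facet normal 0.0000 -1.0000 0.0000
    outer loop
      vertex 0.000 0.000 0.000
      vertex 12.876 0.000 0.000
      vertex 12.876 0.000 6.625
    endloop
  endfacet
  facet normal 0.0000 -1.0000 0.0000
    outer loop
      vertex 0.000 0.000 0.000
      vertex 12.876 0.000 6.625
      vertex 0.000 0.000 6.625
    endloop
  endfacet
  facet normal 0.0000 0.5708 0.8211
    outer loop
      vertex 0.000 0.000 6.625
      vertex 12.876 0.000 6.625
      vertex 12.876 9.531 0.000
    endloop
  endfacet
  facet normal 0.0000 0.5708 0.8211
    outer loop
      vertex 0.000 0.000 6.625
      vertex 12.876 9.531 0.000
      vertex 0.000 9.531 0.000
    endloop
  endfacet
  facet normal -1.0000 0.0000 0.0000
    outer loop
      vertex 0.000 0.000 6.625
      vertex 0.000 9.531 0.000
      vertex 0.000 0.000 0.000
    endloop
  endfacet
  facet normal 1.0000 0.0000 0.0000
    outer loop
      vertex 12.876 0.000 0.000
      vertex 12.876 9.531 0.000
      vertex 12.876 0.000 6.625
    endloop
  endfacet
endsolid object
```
; perimeter-only toolpath
G21 ; units = mm
G90 ; absolute positioning
G28 ; home
; layer 1
G0 Z1.325
G0 X0.000 Y0.000
G1 X12.876 Y0.000
G1 X12.876 Y7.625
G1 X0.000 Y7.625
G1 X0.000 Y0.000
; layer 2
G0 Z2.650
G0 X0.000 Y0.000
G1 X12.876 Y0.000
G1 X12.876 Y5.719
G1 X0.000 Y5.719
G1 X0.000 Y0.000
; layer 3
G0 Z3.975
G0 X0.000 Y0.000
G1 X12.876 Y0.000
G1 X12.876 Y3.812
G1 X0.000 Y3.812
G1 X0.000 Y0.000
; layer 4
G0 Z5.300
G0 X0.000 Y0.000
G1 X12.876 Y0.000
G1 X12.876 Y1.906
G1 X0.000 Y1.906
G1 X0.000 Y0.000
M2 ; end

The solid is a wedge (ramp): 12.9 × 9.53 mm base, rising to 6.62 mm along the y=0 edge and sloping linearly to z=0 at y=9.53. Slicing at Δz = 1.325 mm — 5 equal slices spanning the solid's height, so layer i sits at z = i·h/5 — gives 4 non-empty perimeters. Each is a 4-segment closed polygon; G0 lifts to the layer z and rapids to the start vertex, then G1 traces the edges. The cross-section shrinks linearly with z (the slice at the apex is degenerate and omitted).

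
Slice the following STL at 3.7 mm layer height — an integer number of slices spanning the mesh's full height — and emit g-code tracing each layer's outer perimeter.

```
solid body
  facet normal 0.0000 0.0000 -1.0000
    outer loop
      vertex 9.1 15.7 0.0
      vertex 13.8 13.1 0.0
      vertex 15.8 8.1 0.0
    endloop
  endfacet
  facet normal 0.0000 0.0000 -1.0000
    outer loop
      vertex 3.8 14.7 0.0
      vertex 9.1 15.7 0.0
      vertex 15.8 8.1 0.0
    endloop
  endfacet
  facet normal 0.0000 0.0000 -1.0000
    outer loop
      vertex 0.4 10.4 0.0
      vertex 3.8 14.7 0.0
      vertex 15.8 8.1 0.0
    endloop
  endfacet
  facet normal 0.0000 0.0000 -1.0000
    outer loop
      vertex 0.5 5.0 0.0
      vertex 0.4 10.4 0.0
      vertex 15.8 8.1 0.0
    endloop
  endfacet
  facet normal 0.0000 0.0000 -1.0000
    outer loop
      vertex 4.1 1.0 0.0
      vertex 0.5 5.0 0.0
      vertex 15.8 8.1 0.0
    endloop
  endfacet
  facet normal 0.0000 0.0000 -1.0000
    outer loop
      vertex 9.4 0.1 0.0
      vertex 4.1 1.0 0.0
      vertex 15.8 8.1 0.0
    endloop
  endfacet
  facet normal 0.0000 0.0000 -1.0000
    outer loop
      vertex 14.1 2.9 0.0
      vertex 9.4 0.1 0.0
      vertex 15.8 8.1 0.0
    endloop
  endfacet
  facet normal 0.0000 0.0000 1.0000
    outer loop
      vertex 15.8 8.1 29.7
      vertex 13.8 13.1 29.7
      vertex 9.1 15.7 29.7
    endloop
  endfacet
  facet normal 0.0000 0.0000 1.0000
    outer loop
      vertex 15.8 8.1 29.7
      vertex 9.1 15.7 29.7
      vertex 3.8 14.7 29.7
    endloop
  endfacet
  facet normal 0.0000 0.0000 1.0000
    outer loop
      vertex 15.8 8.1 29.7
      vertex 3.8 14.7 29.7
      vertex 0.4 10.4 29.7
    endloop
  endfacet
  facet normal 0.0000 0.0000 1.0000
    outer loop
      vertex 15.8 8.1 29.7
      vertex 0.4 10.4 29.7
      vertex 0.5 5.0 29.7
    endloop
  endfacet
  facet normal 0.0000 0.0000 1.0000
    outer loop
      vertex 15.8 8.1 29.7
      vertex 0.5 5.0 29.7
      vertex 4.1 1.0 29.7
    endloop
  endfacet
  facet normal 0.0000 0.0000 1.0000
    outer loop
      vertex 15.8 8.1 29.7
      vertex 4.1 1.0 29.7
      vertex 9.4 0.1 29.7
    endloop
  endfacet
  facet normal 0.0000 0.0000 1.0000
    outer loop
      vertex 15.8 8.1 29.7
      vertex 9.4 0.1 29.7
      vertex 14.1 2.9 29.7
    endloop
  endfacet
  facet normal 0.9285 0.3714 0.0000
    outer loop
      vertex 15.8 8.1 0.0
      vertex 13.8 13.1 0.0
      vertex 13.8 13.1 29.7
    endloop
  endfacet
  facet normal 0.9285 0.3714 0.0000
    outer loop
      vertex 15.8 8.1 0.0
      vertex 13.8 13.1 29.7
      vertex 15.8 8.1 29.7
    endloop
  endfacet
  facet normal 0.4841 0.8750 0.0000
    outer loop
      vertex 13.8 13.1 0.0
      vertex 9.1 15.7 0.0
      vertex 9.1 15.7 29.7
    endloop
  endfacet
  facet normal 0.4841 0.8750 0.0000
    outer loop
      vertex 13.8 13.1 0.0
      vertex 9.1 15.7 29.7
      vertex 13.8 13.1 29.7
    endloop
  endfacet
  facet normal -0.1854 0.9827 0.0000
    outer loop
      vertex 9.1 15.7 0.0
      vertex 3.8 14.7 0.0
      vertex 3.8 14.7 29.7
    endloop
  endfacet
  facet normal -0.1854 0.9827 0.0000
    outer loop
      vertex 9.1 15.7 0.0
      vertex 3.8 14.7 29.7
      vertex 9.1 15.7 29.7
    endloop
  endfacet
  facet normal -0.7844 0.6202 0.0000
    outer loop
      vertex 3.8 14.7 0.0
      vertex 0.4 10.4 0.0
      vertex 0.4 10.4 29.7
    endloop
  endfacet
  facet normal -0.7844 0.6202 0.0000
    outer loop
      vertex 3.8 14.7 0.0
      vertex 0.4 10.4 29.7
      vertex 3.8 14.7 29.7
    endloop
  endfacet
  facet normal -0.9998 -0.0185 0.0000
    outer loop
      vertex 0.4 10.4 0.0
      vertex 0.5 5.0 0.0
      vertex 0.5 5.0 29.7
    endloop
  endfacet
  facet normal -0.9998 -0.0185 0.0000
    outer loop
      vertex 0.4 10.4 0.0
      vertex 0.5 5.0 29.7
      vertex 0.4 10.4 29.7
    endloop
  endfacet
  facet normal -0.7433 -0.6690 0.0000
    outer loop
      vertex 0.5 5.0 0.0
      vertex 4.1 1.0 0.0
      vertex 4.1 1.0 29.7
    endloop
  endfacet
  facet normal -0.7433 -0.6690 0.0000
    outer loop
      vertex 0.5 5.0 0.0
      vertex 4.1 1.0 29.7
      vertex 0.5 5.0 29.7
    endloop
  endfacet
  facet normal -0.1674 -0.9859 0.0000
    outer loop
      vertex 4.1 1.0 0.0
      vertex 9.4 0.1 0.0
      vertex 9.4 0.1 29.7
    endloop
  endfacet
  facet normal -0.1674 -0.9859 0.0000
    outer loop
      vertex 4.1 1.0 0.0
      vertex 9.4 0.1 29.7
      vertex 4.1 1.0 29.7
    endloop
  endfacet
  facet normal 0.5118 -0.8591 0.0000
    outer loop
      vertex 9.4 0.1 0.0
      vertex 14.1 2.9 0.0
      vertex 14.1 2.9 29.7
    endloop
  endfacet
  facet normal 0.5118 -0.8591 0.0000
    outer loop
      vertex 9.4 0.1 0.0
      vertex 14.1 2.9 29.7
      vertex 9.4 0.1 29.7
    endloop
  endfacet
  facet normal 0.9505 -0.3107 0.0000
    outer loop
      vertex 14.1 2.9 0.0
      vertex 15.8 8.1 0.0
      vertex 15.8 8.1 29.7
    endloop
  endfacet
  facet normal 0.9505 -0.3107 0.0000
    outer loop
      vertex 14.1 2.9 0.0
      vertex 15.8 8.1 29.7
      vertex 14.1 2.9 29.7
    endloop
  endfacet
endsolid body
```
; perimeter-only toolpath
G21 ; units = mm
G90 ; absolute positioning
G28 ; home
; layer 1
G0 Z3.7
G0 X15.8 Y8.1
G1 X13.8 Y13.1
G1 X9.1 Y15.7
G1 X3.8 Y14.7
G1 X0.4 Y10.4
G1 X0.5 Y5.0
G1 X4.1 Y1.0
G1 X9.4 Y0.1
G1 X14.1 Y2.9
G1 X15.8 Y8.1
; layer 2
G0 Z7.4
G0 X15.8 Y8.1
G1 X13.8 Y13.1
G1 X9.1 Y15.7
G1 X3.8 Y14.7
G1 X0.4 Y10.4
G1 X0.5 Y5.0
G1 X4.1 Y1.0
G1 X9.4 Y0.1
G1 X14.1 Y2.9
G1 X15.8 Y8.1
; layer 3
G0 Z11.1
G0 X15.8 Y8.1
G1 X13.8 Y13.1
G1 X9.1 Y15.7
G1 X3.8 Y14.7
G1 X0.4 Y10.4
G1 X0.5 Y5.0
G1 X4.1 Y1.0
G1 X9.4 Y0.1
G1 X14.1 Y2.9
G1 X15.8 Y8.1
; layer 4
G0 Z14.8
G0 X15.8 Y8.1
G1 X13.8 Y13.1
G1 X9.1 Y15.7
G1 X3.8 Y14.7
G1 X0.4 Y10.4
G1 X0.5 Y5.0
G1 X4.1 Y1.0
G1 X9.4 Y0.1
G1 X14.1 Y2.9
G1 X15.8 Y8.1
; layer 5
G0 Z18.6
G0 X15.8 Y8.1
G1 X13.8 Y13.1
G1 X9.1 Y15.7
G1 X3.8 Y14.7
G1 X0.4 Y10.4
G1 X0.5 Y5.0
G1 X4.1 Y1.0
G1 X9.4 Y0.1
G1 X14.1 Y2.9
G1 X15.8 Y8.1
; layer 6
G0 Z22.3
G0 X15.8 Y8.1
G1 X13.8 Y13.1
G1 X9.1 Y15.7
G1 X3.8 Y14.7
G1 X0.4 Y10.4
G1 X0.5 Y5.0
G1 X4.1 Y1.0
G1 X9.4 Y0.1
G1 X14.1 Y2.9
G1 X15.8 Y8.1
; layer 7
G0 Z26.0
G0 X15.8 Y8.1
G1 X13.8 Y13.1
G1 X9.1 Y15.7
G1 X3.8 Y14.7
G1 X0.4 Y10.4
G1 X0.5 Y5.0
G1 X4.1 Y1.0
G1 X9.4 Y0.1
G1 X14.1 Y2.9
G1 X15.8 Y8.1
; layer 8
G0 Z29.7
G0 X15.8 Y8.1
G1 X13.8 Y13.1
G1 X9.1 Y15.7
G1 X3.8 Y14.7
G1 X0.4 Y10.4
G1 X0.5 Y5.0
G1 X4.1 Y1.0
G1 X9.4 Y0.1
G1 X14.1 Y2.9
G1 X15.8 Y8.1
M2 ; end

The solid is a regular 9-sided prism (a cylinder approximated with 9 flat sides), circumscribed radius ≈ 7.9 mm, height ≈ 29.7 mm. Slicing at Δz = 3.7 mm — 8 equal slices spanning the solid's height, so layer i sits at z = i·h/8 — gives 8 non-empty perimeters. Each is a 9-segment closed polygon; G0 lifts to the layer z and rapids to the start vertex, then G1 traces the edges.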